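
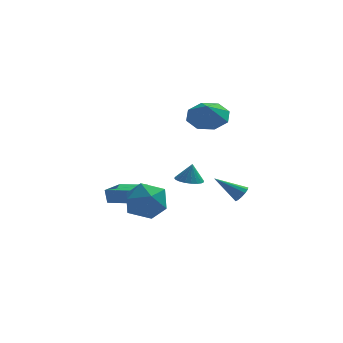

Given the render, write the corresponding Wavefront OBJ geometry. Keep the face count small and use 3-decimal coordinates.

v 1.499 -1.595 -2.114
v 1.812 -1.507 -1.721
v 0.221 -1.365 -1.146
v 1.764 -1.252 -1.845
v 1.632 -1.106 -2.054
v 1.458 -1.116 -2.283
v 1.297 -1.277 -2.457
v 1.2 -1.54 -2.523
v 1.198 -1.82 -2.459
v 1.292 -2.028 -2.285
v 1.451 -2.1 -2.057
v 1.626 -2.011 -1.847
v 1.761 -1.79 -1.722
v 0.157 2.213 1.536
v 1.093 1.679 1.314
v 0.063 1.687 2.404
v 1.222 2.384 1.756
v 0.727 2.989 2.068
v -0.101 3.14 2.069
v -0.778 2.748 1.758
v -0.907 2.042 1.316
v -0.412 1.437 1.003
v 0.416 1.287 1.002
v -3.933 -3.869 -2.139
v -3.272 -2.907 -2.131
v -2.868 -4.613 -0.769
v -2.207 -3.651 -0.761
v -3.308 -3.606 -0.377
v -3.967 -3.146 -1.224
v -2.173 -4.374 -1.676
v -2.832 -3.914 -2.523
v -2.185 -3.219 -1.845
v -2.886 -2.744 -1.042
v -3.254 -4.776 -1.858
v -3.955 -4.301 -1.055
v -4.798 0.506 -3.493
v -4.914 0.644 -2.703
v -4.059 1.512 -3.56
v -4.175 1.65 -2.77
v -3.465 -0.45 -3.13
v -3.581 -0.312 -2.34
v -2.726 0.556 -3.197
v -2.842 0.694 -2.407
v -0.881 0.014 -1.812
v -0.324 -0.44 -1.86
v -0.719 0.106 -0.808
v -0.192 -0.175 -1.905
v -0.18 0.123 -1.934
v -0.288 0.402 -1.942
v -0.499 0.614 -1.927
v -0.776 0.722 -1.893
v -1.071 0.708 -1.844
v -1.333 0.574 -1.79
v -1.517 0.343 -1.739
v -1.591 0.055 -1.701
v -1.542 -0.239 -1.682
v -1.378 -0.49 -1.686
v -1.129 -0.654 -1.711
v -0.837 -0.702 -1.753
v -0.552 -0.626 -1.806
f 2 1 4
f 2 4 3
f 4 1 5
f 4 5 3
f 5 1 6
f 5 6 3
f 6 1 7
f 6 7 3
f 7 1 8
f 7 8 3
f 8 1 9
f 8 9 3
f 9 1 10
f 9 10 3
f 10 1 11
f 10 11 3
f 11 1 12
f 11 12 3
f 12 1 13
f 12 13 3
f 13 1 2
f 13 2 3
f 15 14 17
f 15 17 16
f 17 14 18
f 17 18 16
f 18 14 19
f 18 19 16
f 19 14 20
f 19 20 16
f 20 14 21
f 20 21 16
f 21 14 22
f 21 22 16
f 22 14 23
f 22 23 16
f 23 14 15
f 23 15 16
f 24 35 29
f 24 29 25
f 24 25 31
f 24 31 34
f 24 34 35
f 25 29 33
f 29 35 28
f 35 34 26
f 34 31 30
f 31 25 32
f 27 33 28
f 27 28 26
f 27 26 30
f 27 30 32
f 27 32 33
f 28 33 29
f 26 28 35
f 30 26 34
f 32 30 31
f 33 32 25
f 37 39 36
f 40 37 36
f 36 39 38
f 38 40 36
f 37 43 39
f 41 37 40
f 41 43 37
f 39 43 38
f 42 40 38
f 38 43 42
f 42 41 40
f 43 41 42
f 45 44 47
f 45 47 46
f 47 44 48
f 47 48 46
f 48 44 49
f 48 49 46
f 49 44 50
f 49 50 46
f 50 44 51
f 50 51 46
f 51 44 52
f 51 52 46
f 52 44 53
f 52 53 46
f 53 44 54
f 53 54 46
f 54 44 55
f 54 55 46
f 55 44 56
f 55 56 46
f 56 44 57
f 56 57 46
f 57 44 58
f 57 58 46
f 58 44 59
f 58 59 46
f 59 44 60
f 59 60 46
f 60 44 45
f 60 45 46



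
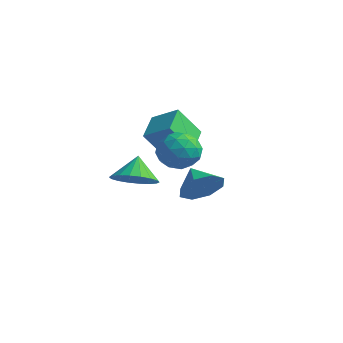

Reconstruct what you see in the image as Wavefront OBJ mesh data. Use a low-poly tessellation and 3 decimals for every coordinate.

v -2.214 -1.133 -4.341
v -1.512 -1.553 -3.801
v -2.566 -0.487 -3.379
v -1.312 -1.202 -3.964
v -1.29 -0.836 -4.201
v -1.452 -0.53 -4.466
v -1.764 -0.343 -4.706
v -2.165 -0.312 -4.874
v -2.576 -0.444 -4.936
v -2.916 -0.712 -4.88
v -3.116 -1.064 -4.717
v -3.138 -1.429 -4.48
v -2.976 -1.736 -4.215
v -2.664 -1.923 -3.975
v -2.263 -1.953 -3.807
v -1.852 -1.822 -3.745
v 2.603 -2.925 -2.527
v 3.078 -2.946 -1.75
v 1.717 -2.495 -1.973
v 3.155 -2.345 -2.094
v 2.909 -2.084 -2.691
v 2.484 -2.315 -3.192
v 2.129 -2.904 -3.303
v 2.052 -3.505 -2.959
v 2.298 -3.766 -2.362
v 2.722 -3.535 -1.862
v -0.164 -1.047 -1.193
v 0.505 -0.565 -1.636
v -0.105 -2.115 -2.264
v 0.564 -1.633 -2.707
v 0.747 -2.039 -1.884
v 0.71 -1.379 -1.222
v -0.31 -1.301 -2.678
v -0.347 -0.641 -2.016
v 0.415 -0.722 -2.554
v 1.068 -1.178 -2.063
v -0.668 -1.502 -1.837
v -0.015 -1.958 -1.346
v 0.165 -0.712 -1.32
v 0.235 -1.968 -2.58
v 0.342 -2.206 -2.096
v 0.736 -1.923 -2.356
v 0.286 -1.191 -1.077
v 0.679 -0.907 -1.337
v 0.821 -1.774 -1.483
v -0.279 -1.773 -2.563
v 0.114 -1.489 -2.823
v -0.336 -0.757 -1.544
v 0.058 -0.474 -1.804
v -0.421 -0.906 -2.417
v 0.505 -0.521 -2.12
v 0.54 -1.149 -2.75
v 0.026 -0.954 -2.733
v 0.005 -0.566 -2.344
v 0.889 -0.79 -1.832
v 0.924 -1.417 -2.461
v 1.032 -1.656 -1.978
v 1.01 -1.268 -1.588
v 0.836 -0.882 -2.371
v -0.524 -1.263 -1.439
v -0.489 -1.89 -2.068
v -0.61 -1.412 -2.312
v -0.632 -1.024 -1.922
v -0.14 -1.531 -1.15
v -0.105 -2.159 -1.78
v 0.395 -2.114 -1.556
v 0.374 -1.726 -1.167
v -0.436 -1.798 -1.529
v -0.778 -0.712 -1.281
v -1.361 0.476 -0.854
v -1.852 -1.012 -1.91
v -2.434 0.175 -1.483
v -0.226 0.025 -2.577
v -0.808 1.212 -2.15
v -1.299 -0.276 -3.206
v -1.882 0.912 -2.779
f 2 1 4
f 2 4 3
f 4 1 5
f 4 5 3
f 5 1 6
f 5 6 3
f 6 1 7
f 6 7 3
f 7 1 8
f 7 8 3
f 8 1 9
f 8 9 3
f 9 1 10
f 9 10 3
f 10 1 11
f 10 11 3
f 11 1 12
f 11 12 3
f 12 1 13
f 12 13 3
f 13 1 14
f 13 14 3
f 14 1 15
f 14 15 3
f 15 1 16
f 15 16 3
f 16 1 2
f 16 2 3
f 18 17 20
f 18 20 19
f 20 17 21
f 20 21 19
f 21 17 22
f 21 22 19
f 22 17 23
f 22 23 19
f 23 17 24
f 23 24 19
f 24 17 25
f 24 25 19
f 25 17 26
f 25 26 19
f 26 17 18
f 26 18 19
f 27 64 43
f 64 38 67
f 43 67 32
f 64 67 43
f 27 43 39
f 43 32 44
f 39 44 28
f 43 44 39
f 27 39 48
f 39 28 49
f 48 49 34
f 39 49 48
f 27 48 60
f 48 34 63
f 60 63 37
f 48 63 60
f 27 60 64
f 60 37 68
f 64 68 38
f 60 68 64
f 28 44 55
f 44 32 58
f 55 58 36
f 44 58 55
f 32 67 45
f 67 38 66
f 45 66 31
f 67 66 45
f 38 68 65
f 68 37 61
f 65 61 29
f 68 61 65
f 37 63 62
f 63 34 50
f 62 50 33
f 63 50 62
f 34 49 54
f 49 28 51
f 54 51 35
f 49 51 54
f 30 56 42
f 56 36 57
f 42 57 31
f 56 57 42
f 30 42 40
f 42 31 41
f 40 41 29
f 42 41 40
f 30 40 47
f 40 29 46
f 47 46 33
f 40 46 47
f 30 47 52
f 47 33 53
f 52 53 35
f 47 53 52
f 30 52 56
f 52 35 59
f 56 59 36
f 52 59 56
f 31 57 45
f 57 36 58
f 45 58 32
f 57 58 45
f 29 41 65
f 41 31 66
f 65 66 38
f 41 66 65
f 33 46 62
f 46 29 61
f 62 61 37
f 46 61 62
f 35 53 54
f 53 33 50
f 54 50 34
f 53 50 54
f 36 59 55
f 59 35 51
f 55 51 28
f 59 51 55
f 70 72 69
f 73 70 69
f 69 72 71
f 71 73 69
f 70 76 72
f 74 70 73
f 74 76 70
f 72 76 71
f 75 73 71
f 71 76 75
f 75 74 73
f 76 74 75



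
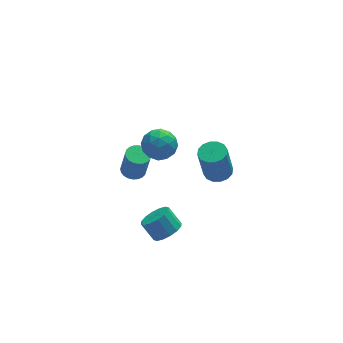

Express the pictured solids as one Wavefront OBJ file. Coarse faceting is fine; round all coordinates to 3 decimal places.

v 0.273 1.294 -1.715
v 0.81 0.853 -1.863
v 1.023 0.545 -0.173
v 0.487 0.986 -0.025
v 0.944 1.094 -1.836
v 1.157 0.786 -0.147
v 0.976 1.365 -1.79
v 1.189 1.058 -0.101
v 0.901 1.626 -1.733
v 1.114 1.318 -0.044
v 0.73 1.836 -1.674
v 0.943 1.528 0.015
v 0.49 1.963 -1.62
v 0.703 1.656 0.069
v 0.217 1.989 -1.581
v 0.43 1.681 0.108
v -0.047 1.908 -1.562
v 0.166 1.601 0.127
v -0.263 1.735 -1.567
v -0.05 1.427 0.123
v -0.397 1.494 -1.593
v -0.184 1.186 0.096
v -0.429 1.222 -1.639
v -0.216 0.915 0.05
v -0.354 0.962 -1.696
v -0.141 0.654 -0.007
v -0.183 0.752 -1.755
v 0.03 0.444 -0.066
v 0.057 0.624 -1.809
v 0.27 0.317 -0.12
v 0.33 0.599 -1.848
v 0.543 0.291 -0.159
v 0.594 0.679 -1.867
v 0.807 0.372 -0.178
v 0.708 -1.012 3.509
v 1.403 -1.587 3.054
v 0.237 -2.293 4.406
v 0.932 -2.868 3.951
v 1.219 -2.134 4.582
v 1.51 -1.342 4.027
v 0.13 -2.538 3.433
v 0.421 -1.746 2.878
v 1.045 -2.53 3.007
v 1.718 -2.279 3.717
v -0.078 -1.601 3.743
v 0.595 -1.35 4.453
v 1.097 -1.187 3.203
v 0.543 -2.693 4.257
v 0.712 -2.261 4.628
v 1.12 -2.599 4.36
v 1.16 -1.043 3.775
v 1.568 -1.381 3.507
v 1.46 -1.702 4.405
v 0.072 -2.499 3.953
v 0.48 -2.837 3.685
v 0.52 -1.281 3.1
v 0.928 -1.619 2.832
v 0.18 -2.178 3.055
v 1.295 -2.079 2.907
v 1.018 -2.832 3.435
v 0.547 -2.638 3.13
v 0.718 -2.173 2.804
v 1.69 -1.932 3.325
v 1.413 -2.685 3.852
v 1.582 -2.253 4.223
v 1.753 -1.788 3.897
v 1.48 -2.486 3.297
v 0.227 -1.195 3.608
v -0.05 -1.948 4.135
v -0.113 -2.092 3.563
v 0.058 -1.627 3.237
v 0.622 -1.048 4.025
v 0.345 -1.801 4.553
v 0.922 -1.707 4.656
v 1.093 -1.242 4.33
v 0.16 -1.394 4.163
v 1.075 -2.503 -3.67
v 1.751 -2.753 -3.131
v 1.24 -2.108 -2.191
v 0.565 -1.857 -2.73
v 1.894 -2.355 -3.327
v 1.383 -1.71 -2.386
v 1.818 -1.997 -3.614
v 1.307 -1.351 -2.674
v 1.542 -1.774 -3.917
v 1.031 -1.128 -2.976
v 1.142 -1.746 -4.153
v 0.631 -1.101 -3.213
v 0.724 -1.921 -4.26
v 0.213 -1.276 -3.32
v 0.4 -2.252 -4.209
v -0.111 -1.607 -3.269
v 0.257 -2.65 -4.014
v -0.254 -2.005 -3.073
v 0.333 -3.009 -3.726
v -0.178 -2.363 -2.786
v 0.609 -3.232 -3.424
v 0.098 -2.586 -2.483
v 1.009 -3.259 -3.187
v 0.498 -2.614 -2.247
v 1.427 -3.084 -3.08
v 0.916 -2.439 -2.14
v 3.784 -2.712 1.216
v 4.271 -2.105 1.353
v 3.883 -2.242 3.341
v 3.396 -2.848 3.204
v 3.904 -1.935 1.293
v 3.516 -2.071 3.281
v 3.505 -1.972 1.212
v 3.117 -2.109 3.2
v 3.181 -2.208 1.133
v 2.793 -2.345 3.121
v 3.018 -2.579 1.076
v 2.63 -2.716 3.064
v 3.06 -2.985 1.056
v 2.672 -3.122 3.044
v 3.297 -3.318 1.079
v 2.909 -3.455 3.067
v 3.664 -3.489 1.139
v 3.276 -3.625 3.127
v 4.063 -3.451 1.22
v 3.675 -3.588 3.208
v 4.387 -3.215 1.299
v 3.999 -3.352 3.287
v 4.55 -2.844 1.356
v 4.162 -2.981 3.344
v 4.508 -2.438 1.376
v 4.12 -2.575 3.364
f 2 1 5
f 2 5 3
f 3 5 6
f 3 6 4
f 5 1 7
f 5 7 6
f 6 7 8
f 6 8 4
f 7 1 9
f 7 9 8
f 8 9 10
f 8 10 4
f 9 1 11
f 9 11 10
f 10 11 12
f 10 12 4
f 11 1 13
f 11 13 12
f 12 13 14
f 12 14 4
f 13 1 15
f 13 15 14
f 14 15 16
f 14 16 4
f 15 1 17
f 15 17 16
f 16 17 18
f 16 18 4
f 17 1 19
f 17 19 18
f 18 19 20
f 18 20 4
f 19 1 21
f 19 21 20
f 20 21 22
f 20 22 4
f 21 1 23
f 21 23 22
f 22 23 24
f 22 24 4
f 23 1 25
f 23 25 24
f 24 25 26
f 24 26 4
f 25 1 27
f 25 27 26
f 26 27 28
f 26 28 4
f 27 1 29
f 27 29 28
f 28 29 30
f 28 30 4
f 29 1 31
f 29 31 30
f 30 31 32
f 30 32 4
f 31 1 33
f 31 33 32
f 32 33 34
f 32 34 4
f 33 1 2
f 33 2 34
f 34 2 3
f 34 3 4
f 35 72 51
f 72 46 75
f 51 75 40
f 72 75 51
f 35 51 47
f 51 40 52
f 47 52 36
f 51 52 47
f 35 47 56
f 47 36 57
f 56 57 42
f 47 57 56
f 35 56 68
f 56 42 71
f 68 71 45
f 56 71 68
f 35 68 72
f 68 45 76
f 72 76 46
f 68 76 72
f 36 52 63
f 52 40 66
f 63 66 44
f 52 66 63
f 40 75 53
f 75 46 74
f 53 74 39
f 75 74 53
f 46 76 73
f 76 45 69
f 73 69 37
f 76 69 73
f 45 71 70
f 71 42 58
f 70 58 41
f 71 58 70
f 42 57 62
f 57 36 59
f 62 59 43
f 57 59 62
f 38 64 50
f 64 44 65
f 50 65 39
f 64 65 50
f 38 50 48
f 50 39 49
f 48 49 37
f 50 49 48
f 38 48 55
f 48 37 54
f 55 54 41
f 48 54 55
f 38 55 60
f 55 41 61
f 60 61 43
f 55 61 60
f 38 60 64
f 60 43 67
f 64 67 44
f 60 67 64
f 39 65 53
f 65 44 66
f 53 66 40
f 65 66 53
f 37 49 73
f 49 39 74
f 73 74 46
f 49 74 73
f 41 54 70
f 54 37 69
f 70 69 45
f 54 69 70
f 43 61 62
f 61 41 58
f 62 58 42
f 61 58 62
f 44 67 63
f 67 43 59
f 63 59 36
f 67 59 63
f 78 77 81
f 78 81 79
f 79 81 82
f 79 82 80
f 81 77 83
f 81 83 82
f 82 83 84
f 82 84 80
f 83 77 85
f 83 85 84
f 84 85 86
f 84 86 80
f 85 77 87
f 85 87 86
f 86 87 88
f 86 88 80
f 87 77 89
f 87 89 88
f 88 89 90
f 88 90 80
f 89 77 91
f 89 91 90
f 90 91 92
f 90 92 80
f 91 77 93
f 91 93 92
f 92 93 94
f 92 94 80
f 93 77 95
f 93 95 94
f 94 95 96
f 94 96 80
f 95 77 97
f 95 97 96
f 96 97 98
f 96 98 80
f 97 77 99
f 97 99 98
f 98 99 100
f 98 100 80
f 99 77 101
f 99 101 100
f 100 101 102
f 100 102 80
f 101 77 78
f 101 78 102
f 102 78 79
f 102 79 80
f 104 103 107
f 104 107 105
f 105 107 108
f 105 108 106
f 107 103 109
f 107 109 108
f 108 109 110
f 108 110 106
f 109 103 111
f 109 111 110
f 110 111 112
f 110 112 106
f 111 103 113
f 111 113 112
f 112 113 114
f 112 114 106
f 113 103 115
f 113 115 114
f 114 115 116
f 114 116 106
f 115 103 117
f 115 117 116
f 116 117 118
f 116 118 106
f 117 103 119
f 117 119 118
f 118 119 120
f 118 120 106
f 119 103 121
f 119 121 120
f 120 121 122
f 120 122 106
f 121 103 123
f 121 123 122
f 122 123 124
f 122 124 106
f 123 103 125
f 123 125 124
f 124 125 126
f 124 126 106
f 125 103 127
f 125 127 126
f 126 127 128
f 126 128 106
f 127 103 104
f 127 104 128
f 128 104 105
f 128 105 106



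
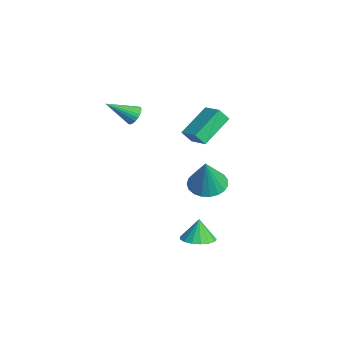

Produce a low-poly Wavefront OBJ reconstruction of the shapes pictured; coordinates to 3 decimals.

v 0.447 3.56 -1.689
v 1.004 4.486 -1.694
v 1.033 3.22 0.289
v 0.6 4.621 -1.551
v 0.17 4.572 -1.432
v -0.212 4.349 -1.357
v -0.481 3.989 -1.34
v -0.588 3.555 -1.383
v -0.517 3.122 -1.479
v -0.279 2.765 -1.611
v 0.084 2.545 -1.756
v 0.511 2.501 -1.89
v 0.926 2.64 -1.989
v 1.259 2.938 -2.036
v 1.451 3.344 -2.023
v 1.47 3.787 -1.952
v 1.312 4.191 -1.836
v -2.056 0.419 2.652
v -1.734 0.684 3.125
v -2.344 -1.039 3.668
v -1.962 0.763 3.172
v -2.205 0.788 3.141
v -2.424 0.758 3.035
v -2.588 0.676 2.87
v -2.67 0.555 2.673
v -2.659 0.413 2.472
v -2.556 0.272 2.299
v -2.377 0.154 2.18
v -2.149 0.076 2.133
v -1.906 0.05 2.164
v -1.687 0.08 2.27
v -1.523 0.162 2.435
v -1.441 0.283 2.632
v -1.452 0.425 2.833
v -1.555 0.566 3.006
v 1.012 1.926 2.911
v 0.166 3.509 3.944
v 1.111 2.435 2.212
v 0.265 4.017 3.245
v 2.135 2.263 3.315
v 1.289 3.845 4.348
v 2.234 2.771 2.616
v 1.388 4.354 3.649
v 2.917 2.167 -3.985
v 3.805 1.983 -3.737
v 2.603 2.333 -2.735
v 3.8 2.429 -3.798
v 3.593 2.815 -3.901
v 3.231 3.052 -4.024
v 2.797 3.087 -4.137
v 2.391 2.911 -4.216
v 2.105 2.564 -4.242
v 2.006 2.127 -4.209
v 2.115 1.698 -4.125
v 2.408 1.378 -4.009
v 2.818 1.238 -3.887
v 3.25 1.31 -3.788
v 3.607 1.58 -3.734
f 2 1 4
f 2 4 3
f 4 1 5
f 4 5 3
f 5 1 6
f 5 6 3
f 6 1 7
f 6 7 3
f 7 1 8
f 7 8 3
f 8 1 9
f 8 9 3
f 9 1 10
f 9 10 3
f 10 1 11
f 10 11 3
f 11 1 12
f 11 12 3
f 12 1 13
f 12 13 3
f 13 1 14
f 13 14 3
f 14 1 15
f 14 15 3
f 15 1 16
f 15 16 3
f 16 1 17
f 16 17 3
f 17 1 2
f 17 2 3
f 19 18 21
f 19 21 20
f 21 18 22
f 21 22 20
f 22 18 23
f 22 23 20
f 23 18 24
f 23 24 20
f 24 18 25
f 24 25 20
f 25 18 26
f 25 26 20
f 26 18 27
f 26 27 20
f 27 18 28
f 27 28 20
f 28 18 29
f 28 29 20
f 29 18 30
f 29 30 20
f 30 18 31
f 30 31 20
f 31 18 32
f 31 32 20
f 32 18 33
f 32 33 20
f 33 18 34
f 33 34 20
f 34 18 35
f 34 35 20
f 35 18 19
f 35 19 20
f 37 39 36
f 40 37 36
f 36 39 38
f 38 40 36
f 37 43 39
f 41 37 40
f 41 43 37
f 39 43 38
f 42 40 38
f 38 43 42
f 42 41 40
f 43 41 42
f 45 44 47
f 45 47 46
f 47 44 48
f 47 48 46
f 48 44 49
f 48 49 46
f 49 44 50
f 49 50 46
f 50 44 51
f 50 51 46
f 51 44 52
f 51 52 46
f 52 44 53
f 52 53 46
f 53 44 54
f 53 54 46
f 54 44 55
f 54 55 46
f 55 44 56
f 55 56 46
f 56 44 57
f 56 57 46
f 57 44 58
f 57 58 46
f 58 44 45
f 58 45 46



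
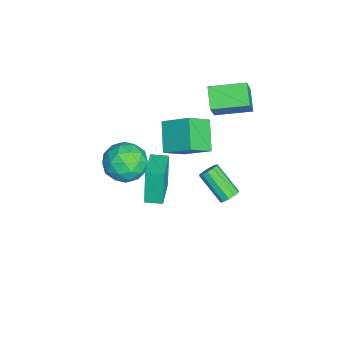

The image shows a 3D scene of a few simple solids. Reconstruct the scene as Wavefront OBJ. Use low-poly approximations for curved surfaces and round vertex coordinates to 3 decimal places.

v 2.447 -2.24 1.486
v 1.977 -2.225 3.399
v 2.479 -1.33 1.487
v 2.009 -1.316 3.4
v 4.291 -2.304 1.94
v 3.821 -2.29 3.853
v 4.323 -1.395 1.941
v 3.853 -1.38 3.854
v -2.673 -2.117 1.238
v -2.118 -0.669 2.264
v -3.531 -1.105 0.274
v -2.976 0.343 1.3
v -1.164 -1.903 0.12
v -0.609 -0.455 1.146
v -2.022 -0.891 -0.844
v -1.467 0.557 0.182
v -1.04 1.573 -3.359
v -0.698 1.125 -3.532
v -1.638 -0.081 -2.275
v -1.98 0.367 -2.101
v -0.533 1.29 -3.252
v -1.474 0.084 -1.994
v -0.563 1.563 -3.012
v -1.503 0.357 -1.754
v -0.775 1.84 -2.904
v -1.715 0.633 -1.647
v -1.088 2.015 -2.97
v -2.028 0.808 -1.713
v -1.382 2.021 -3.185
v -2.322 0.815 -1.928
v -1.546 1.856 -3.466
v -2.487 0.65 -2.208
v -1.517 1.583 -3.706
v -2.457 0.377 -2.448
v -1.305 1.307 -3.813
v -2.245 0.1 -2.556
v -0.992 1.132 -3.747
v -1.932 -0.075 -2.49
v 0.438 -2.829 1.761
v 1.513 -3.237 1.267
v -0.593 -4.103 0.573
v 0.482 -4.511 0.079
v 0.199 -4.778 1.268
v 0.836 -3.99 2.003
v 0.084 -3.35 -0.163
v 0.721 -2.562 0.572
v 1.294 -3.559 0.078
v 1.365 -4.441 0.962
v -0.445 -2.899 0.878
v -0.374 -3.781 1.762
v 1.066 -2.921 1.618
v -0.146 -4.419 0.222
v -0.312 -4.576 0.921
v 0.32 -4.816 0.63
v 0.668 -3.363 2.051
v 1.3 -3.603 1.76
v 0.528 -4.509 1.761
v -0.38 -3.737 0.08
v 0.252 -3.977 -0.211
v 0.6 -2.524 1.21
v 1.232 -2.764 0.919
v 0.392 -2.831 0.079
v 1.569 -3.35 0.629
v 0.963 -4.099 -0.069
v 0.729 -3.417 -0.211
v 1.103 -2.954 0.22
v 1.611 -3.869 1.149
v 1.005 -4.618 0.45
v 0.839 -4.774 1.15
v 1.213 -4.311 1.581
v 1.482 -4.058 0.45
v -0.085 -2.722 1.39
v -0.691 -3.471 0.691
v -0.293 -3.029 0.259
v 0.081 -2.566 0.69
v -0.043 -3.241 1.909
v -0.649 -3.99 1.211
v -0.183 -4.386 1.62
v 0.191 -3.923 2.051
v -0.562 -3.282 1.39
v -2.66 0.59 2.049
v -3.815 0.364 2.789
v -2.846 2.567 2.364
v -4.001 2.34 3.103
v -1.639 0.44 3.597
v -2.794 0.213 4.336
v -1.825 2.416 3.911
v -2.98 2.19 4.651
f 2 4 1
f 5 2 1
f 1 4 3
f 3 5 1
f 2 8 4
f 6 2 5
f 6 8 2
f 4 8 3
f 7 5 3
f 3 8 7
f 7 6 5
f 8 6 7
f 10 12 9
f 13 10 9
f 9 12 11
f 11 13 9
f 10 16 12
f 14 10 13
f 14 16 10
f 12 16 11
f 15 13 11
f 11 16 15
f 15 14 13
f 16 14 15
f 18 17 21
f 18 21 19
f 19 21 22
f 19 22 20
f 21 17 23
f 21 23 22
f 22 23 24
f 22 24 20
f 23 17 25
f 23 25 24
f 24 25 26
f 24 26 20
f 25 17 27
f 25 27 26
f 26 27 28
f 26 28 20
f 27 17 29
f 27 29 28
f 28 29 30
f 28 30 20
f 29 17 31
f 29 31 30
f 30 31 32
f 30 32 20
f 31 17 33
f 31 33 32
f 32 33 34
f 32 34 20
f 33 17 35
f 33 35 34
f 34 35 36
f 34 36 20
f 35 17 37
f 35 37 36
f 36 37 38
f 36 38 20
f 37 17 18
f 37 18 38
f 38 18 19
f 38 19 20
f 39 76 55
f 76 50 79
f 55 79 44
f 76 79 55
f 39 55 51
f 55 44 56
f 51 56 40
f 55 56 51
f 39 51 60
f 51 40 61
f 60 61 46
f 51 61 60
f 39 60 72
f 60 46 75
f 72 75 49
f 60 75 72
f 39 72 76
f 72 49 80
f 76 80 50
f 72 80 76
f 40 56 67
f 56 44 70
f 67 70 48
f 56 70 67
f 44 79 57
f 79 50 78
f 57 78 43
f 79 78 57
f 50 80 77
f 80 49 73
f 77 73 41
f 80 73 77
f 49 75 74
f 75 46 62
f 74 62 45
f 75 62 74
f 46 61 66
f 61 40 63
f 66 63 47
f 61 63 66
f 42 68 54
f 68 48 69
f 54 69 43
f 68 69 54
f 42 54 52
f 54 43 53
f 52 53 41
f 54 53 52
f 42 52 59
f 52 41 58
f 59 58 45
f 52 58 59
f 42 59 64
f 59 45 65
f 64 65 47
f 59 65 64
f 42 64 68
f 64 47 71
f 68 71 48
f 64 71 68
f 43 69 57
f 69 48 70
f 57 70 44
f 69 70 57
f 41 53 77
f 53 43 78
f 77 78 50
f 53 78 77
f 45 58 74
f 58 41 73
f 74 73 49
f 58 73 74
f 47 65 66
f 65 45 62
f 66 62 46
f 65 62 66
f 48 71 67
f 71 47 63
f 67 63 40
f 71 63 67
f 82 84 81
f 85 82 81
f 81 84 83
f 83 85 81
f 82 88 84
f 86 82 85
f 86 88 82
f 84 88 83
f 87 85 83
f 83 88 87
f 87 86 85
f 88 86 87



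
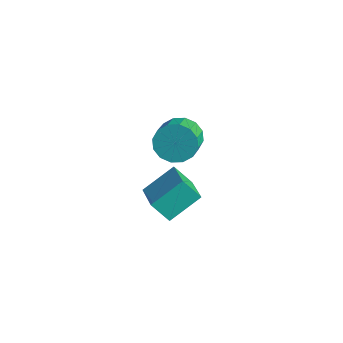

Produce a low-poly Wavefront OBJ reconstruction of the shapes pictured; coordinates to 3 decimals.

v 2.984 1.786 2.437
v 3.54 1.732 1.718
v 4.291 0.859 2.364
v 3.736 0.914 3.083
v 3.716 2.079 1.982
v 4.467 1.207 2.628
v 3.697 2.348 2.368
v 4.448 1.476 3.014
v 3.486 2.467 2.773
v 4.237 1.595 3.419
v 3.142 2.403 3.087
v 3.893 1.531 3.733
v 2.755 2.174 3.228
v 3.506 1.302 3.874
v 2.429 1.841 3.156
v 3.18 0.968 3.802
v 2.253 1.493 2.892
v 3.004 0.621 3.538
v 2.272 1.224 2.506
v 3.023 0.352 3.152
v 2.483 1.105 2.101
v 3.234 0.233 2.747
v 2.827 1.169 1.787
v 3.578 0.297 2.433
v 3.214 1.398 1.646
v 3.965 0.526 2.292
v 2.876 0.352 -1.279
v 3.147 1.749 -0.348
v 1.435 1.03 -1.875
v 1.707 2.426 -0.945
v 3.473 0.834 -2.175
v 3.745 2.23 -1.245
v 2.033 1.511 -2.772
v 2.304 2.908 -1.841
f 2 1 5
f 2 5 3
f 3 5 6
f 3 6 4
f 5 1 7
f 5 7 6
f 6 7 8
f 6 8 4
f 7 1 9
f 7 9 8
f 8 9 10
f 8 10 4
f 9 1 11
f 9 11 10
f 10 11 12
f 10 12 4
f 11 1 13
f 11 13 12
f 12 13 14
f 12 14 4
f 13 1 15
f 13 15 14
f 14 15 16
f 14 16 4
f 15 1 17
f 15 17 16
f 16 17 18
f 16 18 4
f 17 1 19
f 17 19 18
f 18 19 20
f 18 20 4
f 19 1 21
f 19 21 20
f 20 21 22
f 20 22 4
f 21 1 23
f 21 23 22
f 22 23 24
f 22 24 4
f 23 1 25
f 23 25 24
f 24 25 26
f 24 26 4
f 25 1 2
f 25 2 26
f 26 2 3
f 26 3 4
f 28 30 27
f 31 28 27
f 27 30 29
f 29 31 27
f 28 34 30
f 32 28 31
f 32 34 28
f 30 34 29
f 33 31 29
f 29 34 33
f 33 32 31
f 34 32 33



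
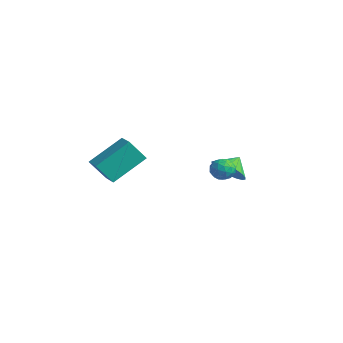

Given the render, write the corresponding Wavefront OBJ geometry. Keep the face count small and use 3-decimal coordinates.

v 0.57 2.264 -1.798
v 1.087 1.823 -1.05
v 0.39 3.096 -1.182
v 1.405 2.054 -1.269
v 1.557 2.326 -1.593
v 1.514 2.586 -1.957
v 1.284 2.782 -2.289
v 0.912 2.876 -2.525
v 0.473 2.848 -2.616
v 0.053 2.705 -2.545
v -0.265 2.474 -2.326
v -0.417 2.202 -2.002
v -0.374 1.942 -1.638
v -0.144 1.746 -1.306
v 0.228 1.652 -1.07
v 0.667 1.68 -0.979
v -0.29 -5.045 0.552
v -0.1 -3.232 1.711
v -1.345 -4.753 0.269
v -1.155 -2.94 1.428
v 0.195 -4.38 -0.568
v 0.385 -2.567 0.591
v -0.86 -4.088 -0.851
v -0.67 -2.275 0.308
v 1.845 1.178 -0.057
v 2.392 1.269 -0.476
v 1.368 0.511 -0.824
v 1.915 0.602 -1.243
v 1.984 0.238 -0.656
v 2.278 0.65 -0.182
v 1.482 1.13 -1.118
v 1.776 1.542 -0.644
v 2.167 1.239 -1.131
v 2.477 0.688 -0.845
v 1.283 1.092 -0.455
v 1.593 0.541 -0.169
v 2.16 1.282 -0.199
v 1.6 0.498 -1.101
v 1.64 0.284 -0.756
v 1.961 0.337 -1.002
v 2.094 0.919 -0.026
v 2.415 0.972 -0.272
v 2.175 0.366 -0.378
v 1.345 0.808 -1.028
v 1.666 0.861 -1.274
v 1.799 1.443 -0.298
v 2.12 1.496 -0.544
v 1.585 1.414 -0.922
v 2.349 1.317 -0.83
v 2.069 0.926 -1.281
v 1.814 1.236 -1.208
v 1.988 1.478 -0.93
v 2.532 0.994 -0.662
v 2.251 0.602 -1.113
v 2.292 0.388 -0.768
v 2.465 0.63 -0.49
v 2.4 0.976 -1.048
v 1.509 1.178 -0.187
v 1.228 0.786 -0.638
v 1.295 1.15 -0.81
v 1.468 1.392 -0.532
v 1.691 0.854 -0.019
v 1.411 0.463 -0.47
v 1.772 0.302 -0.37
v 1.946 0.544 -0.092
v 1.36 0.804 -0.252
f 2 1 4
f 2 4 3
f 4 1 5
f 4 5 3
f 5 1 6
f 5 6 3
f 6 1 7
f 6 7 3
f 7 1 8
f 7 8 3
f 8 1 9
f 8 9 3
f 9 1 10
f 9 10 3
f 10 1 11
f 10 11 3
f 11 1 12
f 11 12 3
f 12 1 13
f 12 13 3
f 13 1 14
f 13 14 3
f 14 1 15
f 14 15 3
f 15 1 16
f 15 16 3
f 16 1 2
f 16 2 3
f 18 20 17
f 21 18 17
f 17 20 19
f 19 21 17
f 18 24 20
f 22 18 21
f 22 24 18
f 20 24 19
f 23 21 19
f 19 24 23
f 23 22 21
f 24 22 23
f 25 62 41
f 62 36 65
f 41 65 30
f 62 65 41
f 25 41 37
f 41 30 42
f 37 42 26
f 41 42 37
f 25 37 46
f 37 26 47
f 46 47 32
f 37 47 46
f 25 46 58
f 46 32 61
f 58 61 35
f 46 61 58
f 25 58 62
f 58 35 66
f 62 66 36
f 58 66 62
f 26 42 53
f 42 30 56
f 53 56 34
f 42 56 53
f 30 65 43
f 65 36 64
f 43 64 29
f 65 64 43
f 36 66 63
f 66 35 59
f 63 59 27
f 66 59 63
f 35 61 60
f 61 32 48
f 60 48 31
f 61 48 60
f 32 47 52
f 47 26 49
f 52 49 33
f 47 49 52
f 28 54 40
f 54 34 55
f 40 55 29
f 54 55 40
f 28 40 38
f 40 29 39
f 38 39 27
f 40 39 38
f 28 38 45
f 38 27 44
f 45 44 31
f 38 44 45
f 28 45 50
f 45 31 51
f 50 51 33
f 45 51 50
f 28 50 54
f 50 33 57
f 54 57 34
f 50 57 54
f 29 55 43
f 55 34 56
f 43 56 30
f 55 56 43
f 27 39 63
f 39 29 64
f 63 64 36
f 39 64 63
f 31 44 60
f 44 27 59
f 60 59 35
f 44 59 60
f 33 51 52
f 51 31 48
f 52 48 32
f 51 48 52
f 34 57 53
f 57 33 49
f 53 49 26
f 57 49 53



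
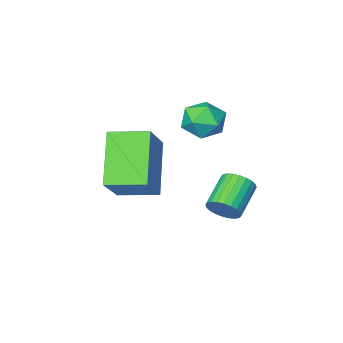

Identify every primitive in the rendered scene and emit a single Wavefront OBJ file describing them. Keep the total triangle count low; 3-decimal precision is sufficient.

v -1.416 0.501 2.94
v -1.032 0.881 3.528
v -0.908 -0.621 3.332
v -0.524 -0.241 3.92
v -1.32 -0.31 3.942
v -1.634 0.384 3.7
v -0.306 -0.124 3.16
v -0.62 0.57 2.918
v -0.346 0.495 3.665
v -0.972 0.38 4.148
v -0.968 -0.12 2.712
v -1.594 -0.235 3.195
v 2.481 0.843 1.459
v 1.71 -0.34 2.917
v 1.473 1.695 1.617
v 0.702 0.513 3.076
v 3.398 1.707 2.644
v 2.627 0.525 4.103
v 2.39 2.56 2.803
v 1.619 1.377 4.261
v 0.283 3.385 1.486
v 0.679 3.107 1.787
v -0.227 2.497 2.415
v -0.623 2.775 2.114
v 0.646 3.287 1.914
v -0.26 2.677 2.542
v 0.558 3.481 1.976
v -0.348 2.871 2.604
v 0.428 3.661 1.963
v -0.478 3.051 2.591
v 0.276 3.799 1.877
v -0.63 3.189 2.506
v 0.125 3.874 1.732
v -0.781 3.264 2.361
v -0.002 3.874 1.55
v -0.908 3.264 2.178
v -0.086 3.8 1.357
v -0.992 3.19 1.986
v -0.113 3.663 1.185
v -1.019 3.053 1.813
v -0.08 3.483 1.058
v -0.986 2.873 1.686
v 0.008 3.289 0.996
v -0.898 2.679 1.624
v 0.138 3.109 1.009
v -0.768 2.499 1.637
v 0.29 2.971 1.094
v -0.616 2.361 1.723
v 0.441 2.896 1.239
v -0.465 2.286 1.868
v 0.568 2.896 1.422
v -0.338 2.286 2.05
v 0.652 2.97 1.614
v -0.254 2.36 2.243
f 1 12 6
f 1 6 2
f 1 2 8
f 1 8 11
f 1 11 12
f 2 6 10
f 6 12 5
f 12 11 3
f 11 8 7
f 8 2 9
f 4 10 5
f 4 5 3
f 4 3 7
f 4 7 9
f 4 9 10
f 5 10 6
f 3 5 12
f 7 3 11
f 9 7 8
f 10 9 2
f 14 16 13
f 17 14 13
f 13 16 15
f 15 17 13
f 14 20 16
f 18 14 17
f 18 20 14
f 16 20 15
f 19 17 15
f 15 20 19
f 19 18 17
f 20 18 19
f 22 21 25
f 22 25 23
f 23 25 26
f 23 26 24
f 25 21 27
f 25 27 26
f 26 27 28
f 26 28 24
f 27 21 29
f 27 29 28
f 28 29 30
f 28 30 24
f 29 21 31
f 29 31 30
f 30 31 32
f 30 32 24
f 31 21 33
f 31 33 32
f 32 33 34
f 32 34 24
f 33 21 35
f 33 35 34
f 34 35 36
f 34 36 24
f 35 21 37
f 35 37 36
f 36 37 38
f 36 38 24
f 37 21 39
f 37 39 38
f 38 39 40
f 38 40 24
f 39 21 41
f 39 41 40
f 40 41 42
f 40 42 24
f 41 21 43
f 41 43 42
f 42 43 44
f 42 44 24
f 43 21 45
f 43 45 44
f 44 45 46
f 44 46 24
f 45 21 47
f 45 47 46
f 46 47 48
f 46 48 24
f 47 21 49
f 47 49 48
f 48 49 50
f 48 50 24
f 49 21 51
f 49 51 50
f 50 51 52
f 50 52 24
f 51 21 53
f 51 53 52
f 52 53 54
f 52 54 24
f 53 21 22
f 53 22 54
f 54 22 23
f 54 23 24



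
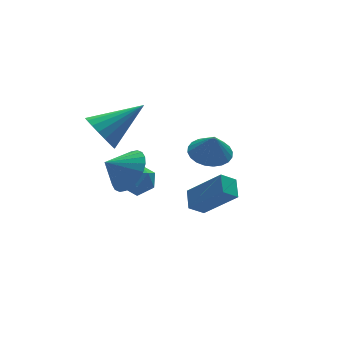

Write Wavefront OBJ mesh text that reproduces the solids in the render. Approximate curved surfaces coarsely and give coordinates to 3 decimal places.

v -3.014 -0.283 2.03
v -2.471 -0.592 2.836
v -3.906 -0.077 2.71
v -2.386 -0.203 2.829
v -2.396 0.173 2.7
v -2.501 0.48 2.47
v -2.684 0.671 2.172
v -2.918 0.717 1.853
v -3.166 0.61 1.561
v -3.391 0.367 1.34
v -3.558 0.025 1.224
v -3.643 -0.364 1.231
v -3.632 -0.74 1.359
v -3.528 -1.047 1.59
v -3.345 -1.238 1.887
v -3.111 -1.283 2.207
v -2.863 -1.176 2.499
v -2.638 -0.934 2.72
v 1.644 1.64 0.25
v 2.315 1.035 0.077
v 1.656 1.34 1.35
v 2.504 1.329 0.155
v 2.563 1.671 0.248
v 2.482 2.008 0.341
v 2.273 2.289 0.42
v 1.968 2.471 0.473
v 1.614 2.527 0.492
v 1.265 2.448 0.475
v 0.973 2.245 0.423
v 0.783 1.951 0.345
v 0.724 1.609 0.252
v 0.805 1.272 0.159
v 1.014 0.991 0.08
v 1.319 0.809 0.027
v 1.673 0.753 0.008
v 2.023 0.832 0.025
v -1.526 3.201 -0.835
v -0.76 3.205 -1.128
v -1.54 1.875 -0.892
v -0.774 1.879 -1.185
v -0.918 2.101 -0.408
v -0.909 2.921 -0.373
v -1.391 2.159 -1.647
v -1.382 2.979 -1.612
v -0.677 2.562 -1.629
v -0.384 2.526 -0.864
v -1.916 2.554 -1.156
v -1.623 2.518 -0.391
v -1.147 -1.567 0.043
v -0.268 -2.609 1.352
v -0.787 -0.803 0.409
v 0.091 -1.845 1.718
v -0.511 -1.635 -0.438
v 0.367 -2.677 0.871
v -0.152 -0.871 -0.072
v 0.727 -1.913 1.237
v -3.012 2.082 2.698
v -2.636 2.708 2.122
v -1.148 1.958 3.782
v -2.795 2.944 2.423
v -2.997 3.009 2.779
v -3.202 2.891 3.118
v -3.369 2.612 3.374
v -3.466 2.229 3.497
v -3.473 1.817 3.461
v -3.389 1.457 3.275
v -3.23 1.221 2.974
v -3.028 1.156 2.618
v -2.823 1.274 2.279
v -2.655 1.553 2.023
v -2.558 1.936 1.9
v -2.551 2.348 1.936
f 2 1 4
f 2 4 3
f 4 1 5
f 4 5 3
f 5 1 6
f 5 6 3
f 6 1 7
f 6 7 3
f 7 1 8
f 7 8 3
f 8 1 9
f 8 9 3
f 9 1 10
f 9 10 3
f 10 1 11
f 10 11 3
f 11 1 12
f 11 12 3
f 12 1 13
f 12 13 3
f 13 1 14
f 13 14 3
f 14 1 15
f 14 15 3
f 15 1 16
f 15 16 3
f 16 1 17
f 16 17 3
f 17 1 18
f 17 18 3
f 18 1 2
f 18 2 3
f 20 19 22
f 20 22 21
f 22 19 23
f 22 23 21
f 23 19 24
f 23 24 21
f 24 19 25
f 24 25 21
f 25 19 26
f 25 26 21
f 26 19 27
f 26 27 21
f 27 19 28
f 27 28 21
f 28 19 29
f 28 29 21
f 29 19 30
f 29 30 21
f 30 19 31
f 30 31 21
f 31 19 32
f 31 32 21
f 32 19 33
f 32 33 21
f 33 19 34
f 33 34 21
f 34 19 35
f 34 35 21
f 35 19 36
f 35 36 21
f 36 19 20
f 36 20 21
f 37 48 42
f 37 42 38
f 37 38 44
f 37 44 47
f 37 47 48
f 38 42 46
f 42 48 41
f 48 47 39
f 47 44 43
f 44 38 45
f 40 46 41
f 40 41 39
f 40 39 43
f 40 43 45
f 40 45 46
f 41 46 42
f 39 41 48
f 43 39 47
f 45 43 44
f 46 45 38
f 50 52 49
f 53 50 49
f 49 52 51
f 51 53 49
f 50 56 52
f 54 50 53
f 54 56 50
f 52 56 51
f 55 53 51
f 51 56 55
f 55 54 53
f 56 54 55
f 58 57 60
f 58 60 59
f 60 57 61
f 60 61 59
f 61 57 62
f 61 62 59
f 62 57 63
f 62 63 59
f 63 57 64
f 63 64 59
f 64 57 65
f 64 65 59
f 65 57 66
f 65 66 59
f 66 57 67
f 66 67 59
f 67 57 68
f 67 68 59
f 68 57 69
f 68 69 59
f 69 57 70
f 69 70 59
f 70 57 71
f 70 71 59
f 71 57 72
f 71 72 59
f 72 57 58
f 72 58 59



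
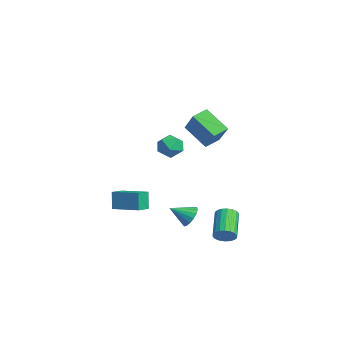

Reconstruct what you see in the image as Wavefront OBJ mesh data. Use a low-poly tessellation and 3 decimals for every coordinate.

v 0.05 -0.525 3.584
v 1.336 -0.437 4.98
v -0.355 0.483 3.894
v 0.93 0.571 5.29
v 1.33 0.369 2.35
v 2.615 0.457 3.746
v 0.924 1.377 2.66
v 2.21 1.465 4.056
v -4.595 -3.149 -4.89
v -5.006 -3.035 -3.599
v -3.082 -1.862 -4.522
v -3.494 -1.748 -3.23
v -3.946 -3.992 -4.61
v -4.358 -3.878 -3.318
v -2.434 -2.705 -4.241
v -2.845 -2.591 -2.95
v 4.08 0.659 -3.979
v 4.445 0.541 -3.346
v 2.865 1.223 -2.308
v 2.5 1.341 -2.941
v 4.528 0.85 -3.422
v 2.948 1.532 -2.384
v 4.523 1.121 -3.609
v 2.943 1.803 -2.57
v 4.43 1.301 -3.868
v 2.85 1.983 -2.83
v 4.268 1.354 -4.15
v 2.688 2.036 -3.112
v 4.068 1.269 -4.398
v 2.488 1.951 -3.359
v 3.871 1.063 -4.563
v 2.291 1.745 -3.524
v 3.715 0.777 -4.612
v 2.135 1.459 -3.574
v 3.632 0.468 -4.536
v 2.052 1.15 -3.498
v 3.637 0.197 -4.35
v 2.057 0.879 -3.311
v 3.73 0.017 -4.09
v 2.15 0.699 -3.052
v 3.892 -0.036 -3.808
v 2.312 0.646 -2.77
v 4.092 0.049 -3.561
v 2.512 0.731 -2.522
v 4.289 0.255 -3.396
v 2.709 0.937 -2.357
v 3.462 -1.756 3.91
v 4.24 -1.998 3.495
v 3 -3.162 3.865
v 3.778 -3.404 3.45
v 3.79 -3.138 4.325
v 4.076 -2.27 4.353
v 3.164 -2.89 3.007
v 3.45 -2.022 3.035
v 4.056 -2.7 2.937
v 4.443 -2.853 3.752
v 2.797 -2.307 3.608
v 3.184 -2.46 4.423
v 2.128 -0.853 -3.012
v 2.927 -0.897 -2.793
v 1.852 -2.067 -2.248
v 2.762 -0.679 -2.505
v 2.451 -0.5 -2.334
v 2.066 -0.403 -2.317
v 1.696 -0.408 -2.46
v 1.424 -0.516 -2.729
v 1.314 -0.701 -3.063
v 1.39 -0.92 -3.385
v 1.635 -1.125 -3.622
v 1.993 -1.267 -3.718
v 2.382 -1.314 -3.653
v 2.713 -1.256 -3.441
v 2.91 -1.106 -3.13
f 2 4 1
f 5 2 1
f 1 4 3
f 3 5 1
f 2 8 4
f 6 2 5
f 6 8 2
f 4 8 3
f 7 5 3
f 3 8 7
f 7 6 5
f 8 6 7
f 10 12 9
f 13 10 9
f 9 12 11
f 11 13 9
f 10 16 12
f 14 10 13
f 14 16 10
f 12 16 11
f 15 13 11
f 11 16 15
f 15 14 13
f 16 14 15
f 18 17 21
f 18 21 19
f 19 21 22
f 19 22 20
f 21 17 23
f 21 23 22
f 22 23 24
f 22 24 20
f 23 17 25
f 23 25 24
f 24 25 26
f 24 26 20
f 25 17 27
f 25 27 26
f 26 27 28
f 26 28 20
f 27 17 29
f 27 29 28
f 28 29 30
f 28 30 20
f 29 17 31
f 29 31 30
f 30 31 32
f 30 32 20
f 31 17 33
f 31 33 32
f 32 33 34
f 32 34 20
f 33 17 35
f 33 35 34
f 34 35 36
f 34 36 20
f 35 17 37
f 35 37 36
f 36 37 38
f 36 38 20
f 37 17 39
f 37 39 38
f 38 39 40
f 38 40 20
f 39 17 41
f 39 41 40
f 40 41 42
f 40 42 20
f 41 17 43
f 41 43 42
f 42 43 44
f 42 44 20
f 43 17 45
f 43 45 44
f 44 45 46
f 44 46 20
f 45 17 18
f 45 18 46
f 46 18 19
f 46 19 20
f 47 58 52
f 47 52 48
f 47 48 54
f 47 54 57
f 47 57 58
f 48 52 56
f 52 58 51
f 58 57 49
f 57 54 53
f 54 48 55
f 50 56 51
f 50 51 49
f 50 49 53
f 50 53 55
f 50 55 56
f 51 56 52
f 49 51 58
f 53 49 57
f 55 53 54
f 56 55 48
f 60 59 62
f 60 62 61
f 62 59 63
f 62 63 61
f 63 59 64
f 63 64 61
f 64 59 65
f 64 65 61
f 65 59 66
f 65 66 61
f 66 59 67
f 66 67 61
f 67 59 68
f 67 68 61
f 68 59 69
f 68 69 61
f 69 59 70
f 69 70 61
f 70 59 71
f 70 71 61
f 71 59 72
f 71 72 61
f 72 59 73
f 72 73 61
f 73 59 60
f 73 60 61



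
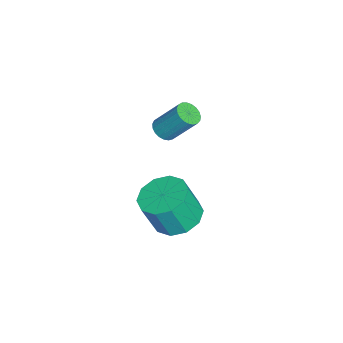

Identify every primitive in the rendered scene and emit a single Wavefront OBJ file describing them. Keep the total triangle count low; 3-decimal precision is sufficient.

v -3.056 -0.708 -3.105
v -2.54 -0.668 -3.217
v -2.348 0.249 -2.008
v -2.864 0.208 -1.895
v -2.625 -0.5 -3.332
v -2.433 0.417 -2.122
v -2.784 -0.367 -3.406
v -2.592 0.549 -2.197
v -2.991 -0.294 -3.429
v -2.799 0.623 -2.219
v -3.209 -0.292 -3.396
v -3.017 0.624 -2.186
v -3.4 -0.363 -3.312
v -3.208 0.554 -2.102
v -3.532 -0.493 -3.193
v -3.34 0.424 -1.983
v -3.582 -0.66 -3.058
v -3.39 0.257 -1.848
v -3.54 -0.836 -2.932
v -3.348 0.081 -1.722
v -3.415 -0.989 -2.835
v -3.223 -0.073 -1.625
v -3.228 -1.094 -2.785
v -3.036 -0.178 -1.575
v -3.011 -1.133 -2.791
v -2.819 -0.216 -1.581
v -2.802 -1.098 -2.85
v -2.61 -0.181 -1.64
v -2.637 -0.995 -2.954
v -2.445 -0.079 -1.744
v -2.544 -0.843 -3.084
v -2.352 0.073 -1.874
v 1.2 0.235 -3.888
v 2.065 0.626 -3.869
v 2.265 0.117 -2.473
v 1.4 -0.275 -2.492
v 1.682 1.024 -3.669
v 1.882 0.514 -2.273
v 1.115 1.12 -3.553
v 1.314 0.61 -2.157
v 0.58 0.878 -3.565
v 0.78 0.368 -2.168
v 0.282 0.39 -3.7
v 0.482 -0.12 -2.304
v 0.335 -0.157 -3.907
v 0.535 -0.666 -2.511
v 0.718 -0.554 -4.107
v 0.918 -1.064 -2.711
v 1.286 -0.65 -4.223
v 1.485 -1.16 -2.827
v 1.82 -0.408 -4.212
v 2.02 -0.918 -2.815
v 2.118 0.08 -4.076
v 2.318 -0.43 -2.68
f 2 1 5
f 2 5 3
f 3 5 6
f 3 6 4
f 5 1 7
f 5 7 6
f 6 7 8
f 6 8 4
f 7 1 9
f 7 9 8
f 8 9 10
f 8 10 4
f 9 1 11
f 9 11 10
f 10 11 12
f 10 12 4
f 11 1 13
f 11 13 12
f 12 13 14
f 12 14 4
f 13 1 15
f 13 15 14
f 14 15 16
f 14 16 4
f 15 1 17
f 15 17 16
f 16 17 18
f 16 18 4
f 17 1 19
f 17 19 18
f 18 19 20
f 18 20 4
f 19 1 21
f 19 21 20
f 20 21 22
f 20 22 4
f 21 1 23
f 21 23 22
f 22 23 24
f 22 24 4
f 23 1 25
f 23 25 24
f 24 25 26
f 24 26 4
f 25 1 27
f 25 27 26
f 26 27 28
f 26 28 4
f 27 1 29
f 27 29 28
f 28 29 30
f 28 30 4
f 29 1 31
f 29 31 30
f 30 31 32
f 30 32 4
f 31 1 2
f 31 2 32
f 32 2 3
f 32 3 4
f 34 33 37
f 34 37 35
f 35 37 38
f 35 38 36
f 37 33 39
f 37 39 38
f 38 39 40
f 38 40 36
f 39 33 41
f 39 41 40
f 40 41 42
f 40 42 36
f 41 33 43
f 41 43 42
f 42 43 44
f 42 44 36
f 43 33 45
f 43 45 44
f 44 45 46
f 44 46 36
f 45 33 47
f 45 47 46
f 46 47 48
f 46 48 36
f 47 33 49
f 47 49 48
f 48 49 50
f 48 50 36
f 49 33 51
f 49 51 50
f 50 51 52
f 50 52 36
f 51 33 53
f 51 53 52
f 52 53 54
f 52 54 36
f 53 33 34
f 53 34 54
f 54 34 35
f 54 35 36



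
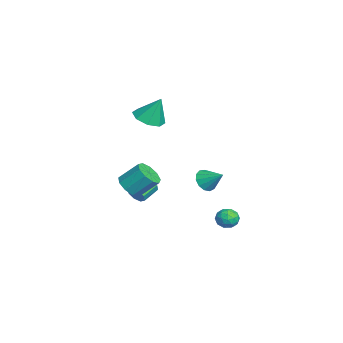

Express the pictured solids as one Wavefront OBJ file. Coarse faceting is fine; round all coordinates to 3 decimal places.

v -4.206 0.56 -2.599
v -3.534 0.408 -3.024
v -3.494 1.48 -1.801
v -3.744 0.754 -3.235
v -4.101 1.038 -3.244
v -4.491 1.171 -3.048
v -4.791 1.109 -2.709
v -4.905 0.874 -2.336
v -4.797 0.538 -2.045
v -4.501 0.21 -1.931
v -4.112 -0.007 -2.028
v -3.752 -0.044 -2.307
v -3.537 0.111 -2.678
v 3.082 1.514 -1.093
v 3.741 1.714 -1.176
v 3.279 0.606 -1.724
v 3.938 0.806 -1.807
v 3.716 0.592 -1.185
v 3.595 1.153 -0.795
v 3.425 1.167 -2.105
v 3.304 1.728 -1.715
v 3.953 1.5 -1.801
v 4.133 1.144 -1.233
v 2.887 1.176 -1.667
v 3.067 0.82 -1.099
v 3.394 1.694 -1.079
v 3.626 0.626 -1.821
v 3.495 0.5 -1.455
v 3.883 0.618 -1.504
v 3.308 1.364 -0.856
v 3.696 1.482 -0.904
v 3.681 0.822 -0.91
v 3.324 0.838 -1.996
v 3.712 0.956 -2.044
v 3.137 1.702 -1.396
v 3.525 1.82 -1.445
v 3.339 1.498 -1.99
v 3.907 1.686 -1.496
v 4.022 1.152 -1.866
v 3.721 1.364 -2.041
v 3.65 1.694 -1.812
v 4.012 1.477 -1.162
v 4.128 0.943 -1.532
v 3.997 0.817 -1.167
v 3.926 1.147 -0.938
v 4.137 1.351 -1.529
v 2.892 1.377 -1.368
v 3.008 0.843 -1.738
v 3.094 1.173 -1.962
v 3.023 1.503 -1.733
v 2.998 1.168 -1.034
v 3.113 0.634 -1.404
v 3.37 0.626 -1.088
v 3.299 0.956 -0.859
v 2.883 0.969 -1.371
v -4.023 -2.7 2.641
v -3.347 -3.427 2.879
v -3.817 -2 4.199
v -3.011 -2.801 2.553
v -3.268 -2.117 2.28
v -3.966 -1.774 2.218
v -4.698 -1.973 2.404
v -5.034 -2.599 2.729
v -4.777 -3.283 3.003
v -4.079 -3.626 3.065
v -1.538 -3.505 -2.241
v -1.169 -3.385 -1.758
v -1.973 -2.616 -1.335
v -2.342 -2.735 -1.819
v -1.086 -3.097 -2.125
v -1.889 -2.327 -1.702
v -1.268 -3.047 -2.561
v -2.071 -2.278 -2.138
v -1.608 -3.266 -2.809
v -2.411 -2.496 -2.386
v -1.907 -3.624 -2.725
v -2.711 -2.855 -2.302
v -1.991 -3.913 -2.358
v -2.794 -3.143 -1.935
v -1.809 -3.962 -1.922
v -2.612 -3.193 -1.499
v -1.469 -3.744 -1.674
v -2.272 -2.974 -1.251
v 0.36 -3.922 -0.556
v 1.169 -4.188 -0.378
v 1.289 -3.104 0.695
v 0.48 -2.838 0.516
v 1.181 -3.771 -0.801
v 1.301 -2.686 0.272
v 0.809 -3.424 -1.11
v 0.929 -2.339 -0.037
v 0.227 -3.31 -1.16
v 0.347 -2.226 -0.087
v -0.293 -3.483 -0.928
v -0.173 -2.399 0.145
v -0.507 -3.861 -0.521
v -0.387 -2.777 0.552
v -0.316 -4.268 -0.131
v -0.196 -3.184 0.941
v 0.192 -4.513 0.06
v 0.312 -3.429 1.132
v 0.778 -4.482 -0.038
v 0.898 -3.397 1.035
f 2 1 4
f 2 4 3
f 4 1 5
f 4 5 3
f 5 1 6
f 5 6 3
f 6 1 7
f 6 7 3
f 7 1 8
f 7 8 3
f 8 1 9
f 8 9 3
f 9 1 10
f 9 10 3
f 10 1 11
f 10 11 3
f 11 1 12
f 11 12 3
f 12 1 13
f 12 13 3
f 13 1 2
f 13 2 3
f 14 51 30
f 51 25 54
f 30 54 19
f 51 54 30
f 14 30 26
f 30 19 31
f 26 31 15
f 30 31 26
f 14 26 35
f 26 15 36
f 35 36 21
f 26 36 35
f 14 35 47
f 35 21 50
f 47 50 24
f 35 50 47
f 14 47 51
f 47 24 55
f 51 55 25
f 47 55 51
f 15 31 42
f 31 19 45
f 42 45 23
f 31 45 42
f 19 54 32
f 54 25 53
f 32 53 18
f 54 53 32
f 25 55 52
f 55 24 48
f 52 48 16
f 55 48 52
f 24 50 49
f 50 21 37
f 49 37 20
f 50 37 49
f 21 36 41
f 36 15 38
f 41 38 22
f 36 38 41
f 17 43 29
f 43 23 44
f 29 44 18
f 43 44 29
f 17 29 27
f 29 18 28
f 27 28 16
f 29 28 27
f 17 27 34
f 27 16 33
f 34 33 20
f 27 33 34
f 17 34 39
f 34 20 40
f 39 40 22
f 34 40 39
f 17 39 43
f 39 22 46
f 43 46 23
f 39 46 43
f 18 44 32
f 44 23 45
f 32 45 19
f 44 45 32
f 16 28 52
f 28 18 53
f 52 53 25
f 28 53 52
f 20 33 49
f 33 16 48
f 49 48 24
f 33 48 49
f 22 40 41
f 40 20 37
f 41 37 21
f 40 37 41
f 23 46 42
f 46 22 38
f 42 38 15
f 46 38 42
f 57 56 59
f 57 59 58
f 59 56 60
f 59 60 58
f 60 56 61
f 60 61 58
f 61 56 62
f 61 62 58
f 62 56 63
f 62 63 58
f 63 56 64
f 63 64 58
f 64 56 65
f 64 65 58
f 65 56 57
f 65 57 58
f 67 66 70
f 67 70 68
f 68 70 71
f 68 71 69
f 70 66 72
f 70 72 71
f 71 72 73
f 71 73 69
f 72 66 74
f 72 74 73
f 73 74 75
f 73 75 69
f 74 66 76
f 74 76 75
f 75 76 77
f 75 77 69
f 76 66 78
f 76 78 77
f 77 78 79
f 77 79 69
f 78 66 80
f 78 80 79
f 79 80 81
f 79 81 69
f 80 66 82
f 80 82 81
f 81 82 83
f 81 83 69
f 82 66 67
f 82 67 83
f 83 67 68
f 83 68 69
f 85 84 88
f 85 88 86
f 86 88 89
f 86 89 87
f 88 84 90
f 88 90 89
f 89 90 91
f 89 91 87
f 90 84 92
f 90 92 91
f 91 92 93
f 91 93 87
f 92 84 94
f 92 94 93
f 93 94 95
f 93 95 87
f 94 84 96
f 94 96 95
f 95 96 97
f 95 97 87
f 96 84 98
f 96 98 97
f 97 98 99
f 97 99 87
f 98 84 100
f 98 100 99
f 99 100 101
f 99 101 87
f 100 84 102
f 100 102 101
f 101 102 103
f 101 103 87
f 102 84 85
f 102 85 103
f 103 85 86
f 103 86 87



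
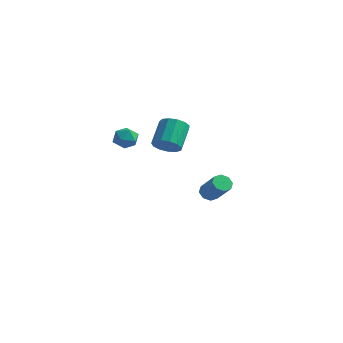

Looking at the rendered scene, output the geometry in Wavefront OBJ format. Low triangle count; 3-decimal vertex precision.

v -3.716 -2.227 2.76
v -3.139 -2.315 3.095
v -3.861 -3.305 2.725
v -3.284 -3.393 3.06
v -3.815 -3.122 3.371
v -3.725 -2.456 3.393
v -3.275 -3.164 2.427
v -3.185 -2.498 2.449
v -2.866 -2.895 2.889
v -3.2 -2.869 3.472
v -3.8 -2.751 2.348
v -4.134 -2.725 2.931
v -2.9 -0.545 1.841
v -2.462 -0.872 2.34
v -2.823 0.198 3.358
v -3.26 0.525 2.859
v -2.223 -0.598 2.136
v -2.584 0.472 3.154
v -2.199 -0.306 1.839
v -2.56 0.763 2.857
v -2.397 -0.091 1.542
v -2.758 0.979 2.56
v -2.755 -0.019 1.34
v -3.116 1.05 2.358
v -3.159 -0.115 1.297
v -3.52 0.955 2.315
v -3.48 -0.347 1.427
v -3.841 0.723 2.445
v -3.617 -0.642 1.688
v -3.978 0.428 2.706
v -3.526 -0.906 1.998
v -3.887 0.164 3.016
v -3.236 -1.055 2.258
v -3.597 0.014 3.276
v -2.84 -1.043 2.385
v -3.201 0.027 3.403
v -3.852 4.044 -2.984
v -3.449 4.199 -3.341
v -2.366 3.851 -2.274
v -2.768 3.696 -1.916
v -3.586 4.523 -3.097
v -2.502 4.176 -2.03
v -3.878 4.568 -2.787
v -2.794 4.22 -1.719
v -4.154 4.305 -2.591
v -3.071 3.957 -1.524
v -4.254 3.889 -2.626
v -3.171 3.541 -1.559
v -4.118 3.564 -2.87
v -3.034 3.217 -1.803
v -3.826 3.52 -3.181
v -2.742 3.172 -2.113
v -3.549 3.783 -3.376
v -2.466 3.435 -2.309
f 1 12 6
f 1 6 2
f 1 2 8
f 1 8 11
f 1 11 12
f 2 6 10
f 6 12 5
f 12 11 3
f 11 8 7
f 8 2 9
f 4 10 5
f 4 5 3
f 4 3 7
f 4 7 9
f 4 9 10
f 5 10 6
f 3 5 12
f 7 3 11
f 9 7 8
f 10 9 2
f 14 13 17
f 14 17 15
f 15 17 18
f 15 18 16
f 17 13 19
f 17 19 18
f 18 19 20
f 18 20 16
f 19 13 21
f 19 21 20
f 20 21 22
f 20 22 16
f 21 13 23
f 21 23 22
f 22 23 24
f 22 24 16
f 23 13 25
f 23 25 24
f 24 25 26
f 24 26 16
f 25 13 27
f 25 27 26
f 26 27 28
f 26 28 16
f 27 13 29
f 27 29 28
f 28 29 30
f 28 30 16
f 29 13 31
f 29 31 30
f 30 31 32
f 30 32 16
f 31 13 33
f 31 33 32
f 32 33 34
f 32 34 16
f 33 13 35
f 33 35 34
f 34 35 36
f 34 36 16
f 35 13 14
f 35 14 36
f 36 14 15
f 36 15 16
f 38 37 41
f 38 41 39
f 39 41 42
f 39 42 40
f 41 37 43
f 41 43 42
f 42 43 44
f 42 44 40
f 43 37 45
f 43 45 44
f 44 45 46
f 44 46 40
f 45 37 47
f 45 47 46
f 46 47 48
f 46 48 40
f 47 37 49
f 47 49 48
f 48 49 50
f 48 50 40
f 49 37 51
f 49 51 50
f 50 51 52
f 50 52 40
f 51 37 53
f 51 53 52
f 52 53 54
f 52 54 40
f 53 37 38
f 53 38 54
f 54 38 39
f 54 39 40



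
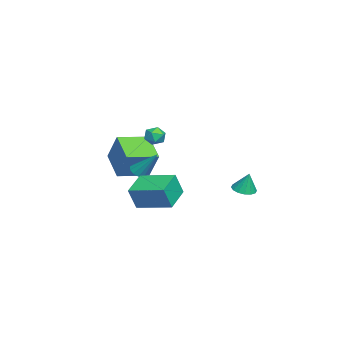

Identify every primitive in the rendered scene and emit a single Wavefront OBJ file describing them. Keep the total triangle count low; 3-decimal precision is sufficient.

v -3.116 -2.243 0.593
v -2.41 -1.592 2.324
v -1.549 -1.469 -0.337
v -0.843 -0.818 1.394
v -2.157 -3.902 0.826
v -1.451 -3.251 2.557
v -0.59 -3.128 -0.104
v 0.116 -2.477 1.627
v 0.607 -0.272 3.726
v 1.036 -0.308 3.209
v 0.864 -1.292 4.011
v 1.293 -1.328 3.494
v 1.428 -0.926 4.016
v 1.27 -0.296 3.84
v 0.63 -1.304 3.38
v 0.472 -0.674 3.204
v 1.051 -0.946 2.995
v 1.544 -0.712 3.388
v 0.356 -0.888 3.832
v 0.849 -0.654 4.225
v -3.827 3.645 -2.039
v -3.131 3.369 -2.078
v -3.633 3.955 -0.761
v -3.096 3.743 -2.174
v -3.257 4.091 -2.234
v -3.571 4.32 -2.242
v -3.953 4.368 -2.195
v -4.302 4.222 -2.107
v -4.523 3.921 -2
v -4.559 3.547 -1.904
v -4.398 3.199 -1.844
v -4.084 2.97 -1.837
v -3.702 2.922 -1.883
v -3.353 3.068 -1.972
v 1.141 -1.686 1.028
v 1.43 -1.354 0.681
v 1.619 -0.574 2.492
v 1.105 -1.236 0.697
v 0.794 -1.289 0.839
v 0.615 -1.494 1.053
v 0.637 -1.772 1.258
v 0.852 -2.018 1.374
v 1.176 -2.137 1.359
v 1.487 -2.083 1.216
v 1.666 -1.878 1.002
v 1.644 -1.6 0.798
v 2.022 -1.024 -0.202
v 2.367 -1.413 1.163
v 2.678 0.952 0.196
v 3.024 0.563 1.56
v 3.596 -1.443 -0.72
v 3.942 -1.832 0.644
v 4.253 0.533 -0.323
v 4.598 0.144 1.042
f 2 4 1
f 5 2 1
f 1 4 3
f 3 5 1
f 2 8 4
f 6 2 5
f 6 8 2
f 4 8 3
f 7 5 3
f 3 8 7
f 7 6 5
f 8 6 7
f 9 20 14
f 9 14 10
f 9 10 16
f 9 16 19
f 9 19 20
f 10 14 18
f 14 20 13
f 20 19 11
f 19 16 15
f 16 10 17
f 12 18 13
f 12 13 11
f 12 11 15
f 12 15 17
f 12 17 18
f 13 18 14
f 11 13 20
f 15 11 19
f 17 15 16
f 18 17 10
f 22 21 24
f 22 24 23
f 24 21 25
f 24 25 23
f 25 21 26
f 25 26 23
f 26 21 27
f 26 27 23
f 27 21 28
f 27 28 23
f 28 21 29
f 28 29 23
f 29 21 30
f 29 30 23
f 30 21 31
f 30 31 23
f 31 21 32
f 31 32 23
f 32 21 33
f 32 33 23
f 33 21 34
f 33 34 23
f 34 21 22
f 34 22 23
f 36 35 38
f 36 38 37
f 38 35 39
f 38 39 37
f 39 35 40
f 39 40 37
f 40 35 41
f 40 41 37
f 41 35 42
f 41 42 37
f 42 35 43
f 42 43 37
f 43 35 44
f 43 44 37
f 44 35 45
f 44 45 37
f 45 35 46
f 45 46 37
f 46 35 36
f 46 36 37
f 48 50 47
f 51 48 47
f 47 50 49
f 49 51 47
f 48 54 50
f 52 48 51
f 52 54 48
f 50 54 49
f 53 51 49
f 49 54 53
f 53 52 51
f 54 52 53



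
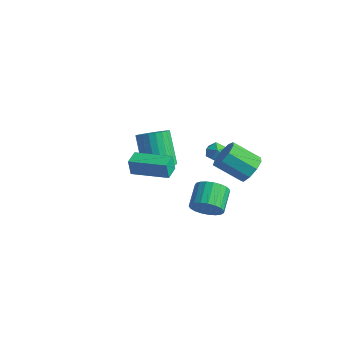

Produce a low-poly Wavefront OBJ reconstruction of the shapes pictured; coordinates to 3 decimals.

v 0.173 -0.967 -0.296
v 0.103 -1.07 0.646
v -0.243 -0.16 -0.239
v -0.313 -0.262 0.703
v 1.973 -0.058 -0.063
v 1.903 -0.16 0.879
v 1.557 0.75 -0.006
v 1.487 0.647 0.936
v 1.829 3.687 0.416
v 2.418 3.5 0.624
v 1.682 2.74 -0.024
v 2.271 2.553 0.184
v 1.791 2.652 0.613
v 1.881 3.237 0.885
v 2.219 3.003 -0.285
v 2.309 3.588 -0.013
v 2.659 3.077 0.19
v 2.394 2.86 0.745
v 1.706 3.38 -0.145
v 1.441 3.163 0.41
v -1.394 2.424 -2.391
v -0.988 1.754 -1.928
v -2.12 2.286 -0.166
v -2.526 2.956 -0.629
v -0.767 2.024 -1.867
v -1.898 2.557 -0.105
v -0.64 2.356 -1.886
v -1.772 2.888 -0.124
v -0.629 2.697 -1.982
v -1.76 3.23 -0.22
v -0.734 2.998 -2.14
v -1.865 3.53 -0.378
v -0.94 3.21 -2.336
v -2.071 3.742 -0.575
v -1.214 3.303 -2.541
v -2.346 3.835 -0.779
v -1.517 3.262 -2.723
v -2.648 3.795 -0.961
v -1.8 3.094 -2.854
v -2.932 3.626 -1.092
v -2.022 2.823 -2.915
v -3.153 3.356 -1.153
v -2.148 2.492 -2.896
v -3.28 3.024 -1.134
v -2.16 2.15 -2.8
v -3.291 2.683 -1.038
v -2.055 1.85 -2.642
v -3.186 2.382 -0.88
v -1.849 1.638 -2.445
v -2.98 2.17 -0.684
v -1.574 1.545 -2.241
v -2.706 2.077 -0.479
v -1.272 1.585 -2.059
v -2.403 2.118 -0.297
v 3.311 1.238 -2.369
v 3.683 0.97 -1.594
v 3.02 2.014 -0.916
v 2.649 2.282 -1.691
v 3.936 1.214 -1.722
v 3.273 2.258 -1.043
v 4.082 1.463 -1.961
v 3.419 2.506 -1.283
v 4.094 1.672 -2.271
v 3.431 2.715 -1.593
v 3.971 1.806 -2.598
v 3.308 2.85 -1.92
v 3.734 1.843 -2.886
v 3.071 2.886 -2.207
v 3.424 1.774 -3.084
v 2.761 2.818 -2.405
v 3.094 1.613 -3.158
v 2.431 2.657 -2.48
v 2.802 1.388 -3.096
v 2.139 2.431 -2.418
v 2.598 1.136 -2.909
v 1.935 2.179 -2.23
v 2.518 0.902 -2.628
v 1.855 1.945 -1.949
v 2.574 0.726 -2.302
v 1.911 1.77 -1.624
v 2.758 0.639 -1.988
v 2.096 1.682 -1.31
v 3.038 0.656 -1.74
v 2.375 1.699 -1.062
v 3.365 0.773 -1.601
v 2.702 1.816 -0.922
v 4.494 3.134 0.291
v 5.051 2.475 0.403
v 3.903 1.667 1.361
v 3.346 2.326 1.249
v 5.125 2.88 0.833
v 3.977 2.072 1.791
v 4.904 3.403 1.009
v 3.756 2.595 1.968
v 4.491 3.801 0.849
v 3.343 2.993 1.808
v 4.08 3.886 0.428
v 2.931 3.078 1.387
v 3.862 3.62 -0.057
v 2.714 2.812 0.901
v 3.94 3.126 -0.38
v 2.792 2.318 0.579
v 4.277 2.636 -0.389
v 3.129 1.828 0.57
v 4.716 2.379 -0.08
v 3.568 1.571 0.879
f 2 4 1
f 5 2 1
f 1 4 3
f 3 5 1
f 2 8 4
f 6 2 5
f 6 8 2
f 4 8 3
f 7 5 3
f 3 8 7
f 7 6 5
f 8 6 7
f 9 20 14
f 9 14 10
f 9 10 16
f 9 16 19
f 9 19 20
f 10 14 18
f 14 20 13
f 20 19 11
f 19 16 15
f 16 10 17
f 12 18 13
f 12 13 11
f 12 11 15
f 12 15 17
f 12 17 18
f 13 18 14
f 11 13 20
f 15 11 19
f 17 15 16
f 18 17 10
f 22 21 25
f 22 25 23
f 23 25 26
f 23 26 24
f 25 21 27
f 25 27 26
f 26 27 28
f 26 28 24
f 27 21 29
f 27 29 28
f 28 29 30
f 28 30 24
f 29 21 31
f 29 31 30
f 30 31 32
f 30 32 24
f 31 21 33
f 31 33 32
f 32 33 34
f 32 34 24
f 33 21 35
f 33 35 34
f 34 35 36
f 34 36 24
f 35 21 37
f 35 37 36
f 36 37 38
f 36 38 24
f 37 21 39
f 37 39 38
f 38 39 40
f 38 40 24
f 39 21 41
f 39 41 40
f 40 41 42
f 40 42 24
f 41 21 43
f 41 43 42
f 42 43 44
f 42 44 24
f 43 21 45
f 43 45 44
f 44 45 46
f 44 46 24
f 45 21 47
f 45 47 46
f 46 47 48
f 46 48 24
f 47 21 49
f 47 49 48
f 48 49 50
f 48 50 24
f 49 21 51
f 49 51 50
f 50 51 52
f 50 52 24
f 51 21 53
f 51 53 52
f 52 53 54
f 52 54 24
f 53 21 22
f 53 22 54
f 54 22 23
f 54 23 24
f 56 55 59
f 56 59 57
f 57 59 60
f 57 60 58
f 59 55 61
f 59 61 60
f 60 61 62
f 60 62 58
f 61 55 63
f 61 63 62
f 62 63 64
f 62 64 58
f 63 55 65
f 63 65 64
f 64 65 66
f 64 66 58
f 65 55 67
f 65 67 66
f 66 67 68
f 66 68 58
f 67 55 69
f 67 69 68
f 68 69 70
f 68 70 58
f 69 55 71
f 69 71 70
f 70 71 72
f 70 72 58
f 71 55 73
f 71 73 72
f 72 73 74
f 72 74 58
f 73 55 75
f 73 75 74
f 74 75 76
f 74 76 58
f 75 55 77
f 75 77 76
f 76 77 78
f 76 78 58
f 77 55 79
f 77 79 78
f 78 79 80
f 78 80 58
f 79 55 81
f 79 81 80
f 80 81 82
f 80 82 58
f 81 55 83
f 81 83 82
f 82 83 84
f 82 84 58
f 83 55 85
f 83 85 84
f 84 85 86
f 84 86 58
f 85 55 56
f 85 56 86
f 86 56 57
f 86 57 58
f 88 87 91
f 88 91 89
f 89 91 92
f 89 92 90
f 91 87 93
f 91 93 92
f 92 93 94
f 92 94 90
f 93 87 95
f 93 95 94
f 94 95 96
f 94 96 90
f 95 87 97
f 95 97 96
f 96 97 98
f 96 98 90
f 97 87 99
f 97 99 98
f 98 99 100
f 98 100 90
f 99 87 101
f 99 101 100
f 100 101 102
f 100 102 90
f 101 87 103
f 101 103 102
f 102 103 104
f 102 104 90
f 103 87 105
f 103 105 104
f 104 105 106
f 104 106 90
f 105 87 88
f 105 88 106
f 106 88 89
f 106 89 90



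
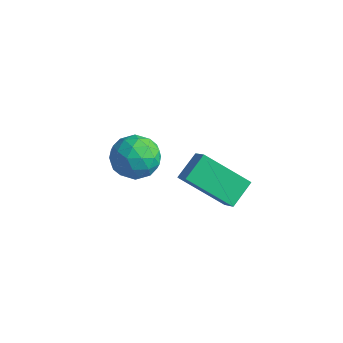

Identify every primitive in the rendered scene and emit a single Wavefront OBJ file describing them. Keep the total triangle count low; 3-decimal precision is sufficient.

v -1.16 1.406 -3.994
v -0.667 2.148 -4.145
v -0.133 0.912 -3.075
v 0.36 1.654 -3.226
v -0.419 1.713 -2.77
v -1.053 2.019 -3.337
v 0.253 1.041 -3.883
v -0.381 1.347 -4.45
v 0.206 1.923 -4.076
v -0.209 2.339 -3.389
v -0.591 0.721 -3.831
v -1.006 1.137 -3.144
v -1.003 1.82 -4.15
v 0.203 1.24 -3.07
v -0.254 1.274 -2.802
v 0.036 1.711 -2.891
v -1.23 1.744 -3.675
v -0.941 2.181 -3.764
v -0.795 1.925 -2.956
v 0.141 0.879 -3.456
v 0.43 1.316 -3.545
v -0.836 1.349 -4.329
v -0.546 1.786 -4.418
v -0.005 1.135 -4.264
v -0.2 2.125 -4.198
v 0.403 1.834 -3.659
v 0.34 1.474 -4.044
v -0.033 1.653 -4.378
v -0.444 2.369 -3.794
v 0.159 2.078 -3.254
v -0.299 2.113 -2.986
v -0.671 2.293 -3.32
v 0.069 2.237 -3.754
v -0.959 0.982 -3.966
v -0.356 0.691 -3.426
v -0.129 0.767 -3.9
v -0.501 0.947 -4.234
v -1.203 1.226 -3.561
v -0.6 0.935 -3.022
v -0.767 1.407 -2.842
v -1.14 1.586 -3.176
v -0.869 0.823 -3.466
v 2.136 0.868 -2.438
v 2.054 1.765 -1.898
v 3.444 1.621 -3.491
v 3.362 2.518 -2.95
v 2.758 0.582 -1.87
v 2.676 1.479 -1.329
v 4.066 1.335 -2.922
v 3.984 2.232 -2.382
f 1 38 17
f 38 12 41
f 17 41 6
f 38 41 17
f 1 17 13
f 17 6 18
f 13 18 2
f 17 18 13
f 1 13 22
f 13 2 23
f 22 23 8
f 13 23 22
f 1 22 34
f 22 8 37
f 34 37 11
f 22 37 34
f 1 34 38
f 34 11 42
f 38 42 12
f 34 42 38
f 2 18 29
f 18 6 32
f 29 32 10
f 18 32 29
f 6 41 19
f 41 12 40
f 19 40 5
f 41 40 19
f 12 42 39
f 42 11 35
f 39 35 3
f 42 35 39
f 11 37 36
f 37 8 24
f 36 24 7
f 37 24 36
f 8 23 28
f 23 2 25
f 28 25 9
f 23 25 28
f 4 30 16
f 30 10 31
f 16 31 5
f 30 31 16
f 4 16 14
f 16 5 15
f 14 15 3
f 16 15 14
f 4 14 21
f 14 3 20
f 21 20 7
f 14 20 21
f 4 21 26
f 21 7 27
f 26 27 9
f 21 27 26
f 4 26 30
f 26 9 33
f 30 33 10
f 26 33 30
f 5 31 19
f 31 10 32
f 19 32 6
f 31 32 19
f 3 15 39
f 15 5 40
f 39 40 12
f 15 40 39
f 7 20 36
f 20 3 35
f 36 35 11
f 20 35 36
f 9 27 28
f 27 7 24
f 28 24 8
f 27 24 28
f 10 33 29
f 33 9 25
f 29 25 2
f 33 25 29
f 44 46 43
f 47 44 43
f 43 46 45
f 45 47 43
f 44 50 46
f 48 44 47
f 48 50 44
f 46 50 45
f 49 47 45
f 45 50 49
f 49 48 47
f 50 48 49



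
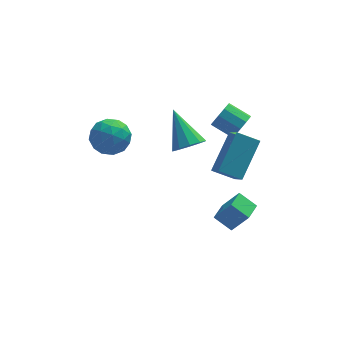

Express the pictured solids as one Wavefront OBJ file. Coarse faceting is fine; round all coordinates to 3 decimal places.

v -0.587 1.062 0.107
v -0.236 0.729 0.599
v -0.993 2.298 1.233
v 0.033 0.996 0.403
v 0.065 1.288 0.095
v -0.152 1.494 -0.21
v -0.535 1.535 -0.393
v -0.938 1.396 -0.385
v -1.206 1.129 -0.189
v -1.239 0.837 0.12
v -1.022 0.631 0.424
v -0.639 0.59 0.607
v -3.844 2.628 0.541
v -2.993 2.671 0.546
v -3.787 1.609 -0.386
v -2.936 1.652 -0.381
v -3.352 1.363 0.304
v -3.387 1.992 0.876
v -3.393 2.288 -0.716
v -3.428 2.917 -0.144
v -2.714 2.46 -0.231
v -2.689 1.889 0.399
v -4.091 2.391 -0.239
v -4.066 1.82 0.391
v -3.423 2.739 0.624
v -3.357 1.541 -0.464
v -3.601 1.371 -0.062
v -3.101 1.396 -0.059
v -3.655 2.34 0.819
v -3.155 2.365 0.822
v -3.366 1.596 0.68
v -3.625 1.915 -0.662
v -3.125 1.94 -0.659
v -3.679 2.884 0.219
v -3.179 2.909 0.222
v -3.414 2.684 -0.52
v -2.759 2.64 0.171
v -2.726 2.041 -0.374
v -2.994 2.415 -0.571
v -3.015 2.785 -0.235
v -2.745 2.304 0.541
v -2.712 1.705 -0.003
v -2.956 1.535 0.399
v -2.977 1.905 0.736
v -2.581 2.18 0.085
v -4.068 2.575 0.163
v -4.035 1.976 -0.381
v -3.803 2.375 -0.576
v -3.824 2.745 -0.239
v -4.054 2.239 0.534
v -4.021 1.64 -0.011
v -3.765 1.495 0.395
v -3.786 1.865 0.731
v -4.199 2.1 0.075
v 0.7 -0.866 -3.389
v 0.103 -0.455 -2.909
v 1.15 -0.126 -3.465
v 0.552 0.286 -2.985
v 1.288 -1.126 -2.435
v 0.69 -0.714 -1.955
v 1.737 -0.385 -2.511
v 1.14 0.026 -2.031
v 1.634 2.275 -0.173
v 1.947 2.307 0.338
v 1.2 2.837 0.763
v 0.886 2.805 0.253
v 2.037 2.601 0.13
v 1.29 3.13 0.556
v 1.972 2.77 -0.194
v 1.225 3.3 0.232
v 1.779 2.75 -0.509
v 1.032 3.28 -0.084
v 1.53 2.549 -0.696
v 0.782 3.079 -0.271
v 1.32 2.243 -0.683
v 0.573 2.773 -0.258
v 1.23 1.95 -0.476
v 0.483 2.479 -0.05
v 1.295 1.78 -0.152
v 0.548 2.31 0.274
v 1.488 1.8 0.164
v 0.741 2.33 0.589
v 1.738 2.001 0.351
v 0.99 2.531 0.776
v 0.203 0.76 -1.217
v 0.326 -0.027 -0.502
v 1.082 1.913 -0.101
v 1.206 1.126 0.614
v 1.054 0.514 -1.634
v 1.178 -0.273 -0.919
v 1.934 1.667 -0.518
v 2.057 0.88 0.197
f 2 1 4
f 2 4 3
f 4 1 5
f 4 5 3
f 5 1 6
f 5 6 3
f 6 1 7
f 6 7 3
f 7 1 8
f 7 8 3
f 8 1 9
f 8 9 3
f 9 1 10
f 9 10 3
f 10 1 11
f 10 11 3
f 11 1 12
f 11 12 3
f 12 1 2
f 12 2 3
f 13 50 29
f 50 24 53
f 29 53 18
f 50 53 29
f 13 29 25
f 29 18 30
f 25 30 14
f 29 30 25
f 13 25 34
f 25 14 35
f 34 35 20
f 25 35 34
f 13 34 46
f 34 20 49
f 46 49 23
f 34 49 46
f 13 46 50
f 46 23 54
f 50 54 24
f 46 54 50
f 14 30 41
f 30 18 44
f 41 44 22
f 30 44 41
f 18 53 31
f 53 24 52
f 31 52 17
f 53 52 31
f 24 54 51
f 54 23 47
f 51 47 15
f 54 47 51
f 23 49 48
f 49 20 36
f 48 36 19
f 49 36 48
f 20 35 40
f 35 14 37
f 40 37 21
f 35 37 40
f 16 42 28
f 42 22 43
f 28 43 17
f 42 43 28
f 16 28 26
f 28 17 27
f 26 27 15
f 28 27 26
f 16 26 33
f 26 15 32
f 33 32 19
f 26 32 33
f 16 33 38
f 33 19 39
f 38 39 21
f 33 39 38
f 16 38 42
f 38 21 45
f 42 45 22
f 38 45 42
f 17 43 31
f 43 22 44
f 31 44 18
f 43 44 31
f 15 27 51
f 27 17 52
f 51 52 24
f 27 52 51
f 19 32 48
f 32 15 47
f 48 47 23
f 32 47 48
f 21 39 40
f 39 19 36
f 40 36 20
f 39 36 40
f 22 45 41
f 45 21 37
f 41 37 14
f 45 37 41
f 56 58 55
f 59 56 55
f 55 58 57
f 57 59 55
f 56 62 58
f 60 56 59
f 60 62 56
f 58 62 57
f 61 59 57
f 57 62 61
f 61 60 59
f 62 60 61
f 64 63 67
f 64 67 65
f 65 67 68
f 65 68 66
f 67 63 69
f 67 69 68
f 68 69 70
f 68 70 66
f 69 63 71
f 69 71 70
f 70 71 72
f 70 72 66
f 71 63 73
f 71 73 72
f 72 73 74
f 72 74 66
f 73 63 75
f 73 75 74
f 74 75 76
f 74 76 66
f 75 63 77
f 75 77 76
f 76 77 78
f 76 78 66
f 77 63 79
f 77 79 78
f 78 79 80
f 78 80 66
f 79 63 81
f 79 81 80
f 80 81 82
f 80 82 66
f 81 63 83
f 81 83 82
f 82 83 84
f 82 84 66
f 83 63 64
f 83 64 84
f 84 64 65
f 84 65 66
f 86 88 85
f 89 86 85
f 85 88 87
f 87 89 85
f 86 92 88
f 90 86 89
f 90 92 86
f 88 92 87
f 91 89 87
f 87 92 91
f 91 90 89
f 92 90 91



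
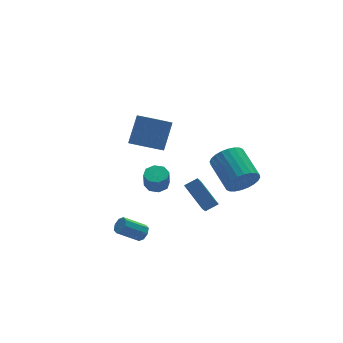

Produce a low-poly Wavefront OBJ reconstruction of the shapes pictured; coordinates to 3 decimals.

v -1.097 2.321 2.689
v -0.638 2.901 2.108
v 0.256 3.578 3.49
v -0.203 2.999 4.071
v -0.975 3.124 2.216
v -0.081 3.802 3.598
v -1.335 3.189 2.418
v -0.442 3.867 3.8
v -1.649 3.082 2.673
v -0.755 3.759 4.055
v -1.853 2.824 2.932
v -0.959 3.502 4.314
v -1.908 2.467 3.142
v -1.014 3.144 4.524
v -1.801 2.08 3.263
v -0.908 2.758 4.645
v -1.556 1.742 3.27
v -0.662 2.419 4.652
v -1.219 1.518 3.162
v -0.325 2.196 4.544
v -0.858 1.453 2.96
v 0.035 2.131 4.342
v -0.545 1.561 2.705
v 0.349 2.238 4.087
v -0.341 1.818 2.446
v 0.553 2.496 3.828
v -0.286 2.176 2.236
v 0.608 2.853 3.618
v -0.392 2.562 2.115
v 0.501 3.24 3.497
v 0.359 3.826 -1.831
v 1.001 3.578 -1.788
v 0.844 3.346 -0.766
v 0.201 3.594 -0.809
v 0.975 4.094 -1.675
v 0.818 3.861 -0.653
v 0.588 4.452 -1.653
v 0.431 4.22 -0.631
v 0.067 4.444 -1.736
v -0.091 4.212 -0.714
v -0.284 4.074 -1.874
v -0.441 3.842 -0.852
v -0.258 3.559 -1.987
v -0.415 3.326 -0.965
v 0.129 3.2 -2.009
v -0.028 2.968 -0.987
v 0.651 3.208 -1.926
v 0.493 2.976 -0.904
v 3.914 0.918 -1.132
v 4.425 1.195 -1.946
v 4.576 3.1 -1.202
v 4.066 2.822 -0.388
v 4.058 1.268 -2.058
v 4.209 3.172 -1.314
v 3.669 1.287 -2.028
v 3.821 3.192 -1.284
v 3.318 1.251 -1.863
v 3.469 3.155 -1.119
v 3.058 1.163 -1.586
v 3.209 3.067 -0.842
v 2.927 1.038 -1.239
v 3.079 2.943 -0.496
v 2.948 0.895 -0.877
v 3.099 2.799 -0.133
v 3.115 0.755 -0.553
v 3.266 2.66 0.19
v 3.404 0.64 -0.318
v 3.555 2.545 0.426
v 3.771 0.568 -0.206
v 3.922 2.472 0.538
v 4.159 0.548 -0.236
v 4.311 2.453 0.508
v 4.511 0.585 -0.401
v 4.662 2.489 0.343
v 4.771 0.673 -0.678
v 4.922 2.577 0.066
v 4.901 0.797 -1.024
v 5.053 2.702 -0.281
v 4.881 0.941 -1.387
v 5.032 2.845 -0.643
v 4.714 1.08 -1.71
v 4.865 2.985 -0.967
v 2.288 0.972 -2.109
v 2.015 2.391 -1.07
v 1.546 1.102 -2.482
v 1.273 2.521 -1.443
v 3.207 2.179 -3.517
v 2.934 3.598 -2.478
v 2.465 2.309 -3.89
v 2.192 3.728 -2.851
v -2.221 0.753 -2.63
v -1.953 0.586 -2.217
v -3.072 0.919 -1.357
v -3.339 1.087 -1.77
v -1.894 0.972 -2.29
v -3.013 1.305 -1.43
v -2.026 1.231 -2.562
v -3.145 1.564 -1.702
v -2.272 1.21 -2.874
v -3.391 1.543 -2.014
v -2.488 0.921 -3.043
v -3.607 1.254 -2.183
v -2.547 0.535 -2.97
v -3.666 0.868 -2.11
v -2.415 0.276 -2.698
v -3.534 0.609 -1.838
v -2.169 0.297 -2.386
v -3.288 0.63 -1.526
f 2 1 5
f 2 5 3
f 3 5 6
f 3 6 4
f 5 1 7
f 5 7 6
f 6 7 8
f 6 8 4
f 7 1 9
f 7 9 8
f 8 9 10
f 8 10 4
f 9 1 11
f 9 11 10
f 10 11 12
f 10 12 4
f 11 1 13
f 11 13 12
f 12 13 14
f 12 14 4
f 13 1 15
f 13 15 14
f 14 15 16
f 14 16 4
f 15 1 17
f 15 17 16
f 16 17 18
f 16 18 4
f 17 1 19
f 17 19 18
f 18 19 20
f 18 20 4
f 19 1 21
f 19 21 20
f 20 21 22
f 20 22 4
f 21 1 23
f 21 23 22
f 22 23 24
f 22 24 4
f 23 1 25
f 23 25 24
f 24 25 26
f 24 26 4
f 25 1 27
f 25 27 26
f 26 27 28
f 26 28 4
f 27 1 29
f 27 29 28
f 28 29 30
f 28 30 4
f 29 1 2
f 29 2 30
f 30 2 3
f 30 3 4
f 32 31 35
f 32 35 33
f 33 35 36
f 33 36 34
f 35 31 37
f 35 37 36
f 36 37 38
f 36 38 34
f 37 31 39
f 37 39 38
f 38 39 40
f 38 40 34
f 39 31 41
f 39 41 40
f 40 41 42
f 40 42 34
f 41 31 43
f 41 43 42
f 42 43 44
f 42 44 34
f 43 31 45
f 43 45 44
f 44 45 46
f 44 46 34
f 45 31 47
f 45 47 46
f 46 47 48
f 46 48 34
f 47 31 32
f 47 32 48
f 48 32 33
f 48 33 34
f 50 49 53
f 50 53 51
f 51 53 54
f 51 54 52
f 53 49 55
f 53 55 54
f 54 55 56
f 54 56 52
f 55 49 57
f 55 57 56
f 56 57 58
f 56 58 52
f 57 49 59
f 57 59 58
f 58 59 60
f 58 60 52
f 59 49 61
f 59 61 60
f 60 61 62
f 60 62 52
f 61 49 63
f 61 63 62
f 62 63 64
f 62 64 52
f 63 49 65
f 63 65 64
f 64 65 66
f 64 66 52
f 65 49 67
f 65 67 66
f 66 67 68
f 66 68 52
f 67 49 69
f 67 69 68
f 68 69 70
f 68 70 52
f 69 49 71
f 69 71 70
f 70 71 72
f 70 72 52
f 71 49 73
f 71 73 72
f 72 73 74
f 72 74 52
f 73 49 75
f 73 75 74
f 74 75 76
f 74 76 52
f 75 49 77
f 75 77 76
f 76 77 78
f 76 78 52
f 77 49 79
f 77 79 78
f 78 79 80
f 78 80 52
f 79 49 81
f 79 81 80
f 80 81 82
f 80 82 52
f 81 49 50
f 81 50 82
f 82 50 51
f 82 51 52
f 84 86 83
f 87 84 83
f 83 86 85
f 85 87 83
f 84 90 86
f 88 84 87
f 88 90 84
f 86 90 85
f 89 87 85
f 85 90 89
f 89 88 87
f 90 88 89
f 92 91 95
f 92 95 93
f 93 95 96
f 93 96 94
f 95 91 97
f 95 97 96
f 96 97 98
f 96 98 94
f 97 91 99
f 97 99 98
f 98 99 100
f 98 100 94
f 99 91 101
f 99 101 100
f 100 101 102
f 100 102 94
f 101 91 103
f 101 103 102
f 102 103 104
f 102 104 94
f 103 91 105
f 103 105 104
f 104 105 106
f 104 106 94
f 105 91 107
f 105 107 106
f 106 107 108
f 106 108 94
f 107 91 92
f 107 92 108
f 108 92 93
f 108 93 94

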